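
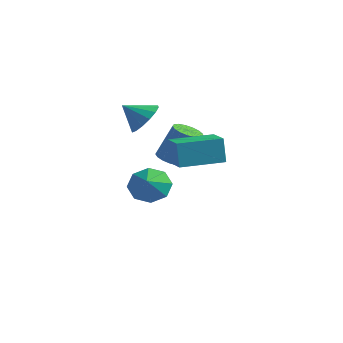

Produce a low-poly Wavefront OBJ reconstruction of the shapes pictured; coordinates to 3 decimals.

v -1.103 1.652 -2.251
v -0.406 1.314 -2.409
v 0.239 1.791 -0.588
v -0.457 2.128 -0.429
v -0.36 1.673 -2.519
v 0.285 2.15 -0.698
v -0.484 2.027 -2.568
v 0.161 2.504 -0.747
v -0.75 2.295 -2.544
v -0.105 2.772 -0.723
v -1.096 2.415 -2.453
v -0.451 2.892 -0.632
v -1.444 2.361 -2.315
v -0.799 2.838 -0.494
v -1.714 2.144 -2.163
v -1.069 2.621 -0.342
v -1.844 1.814 -2.031
v -1.198 2.291 -0.209
v -1.804 1.447 -1.949
v -1.158 1.924 -0.128
v -1.603 1.127 -1.936
v -0.958 1.604 -0.115
v -1.287 0.927 -1.995
v -0.642 1.404 -0.174
v -0.93 0.893 -2.113
v -0.284 1.37 -0.292
v -0.612 1.033 -2.263
v 0.034 1.51 -0.441
v -2.263 1.436 -4.227
v -1.416 2.111 -4.109
v -1.737 0.664 -3.593
v -1.99 2.211 -3.512
v -2.724 1.857 -3.334
v -3.188 1.256 -3.679
v -3.111 0.761 -4.346
v -2.537 0.661 -4.943
v -1.803 1.015 -5.121
v -1.339 1.616 -4.776
v -1.68 0.517 0.454
v -1.125 0.837 1.235
v -2.48 -0.177 1.306
v -1.498 1.198 1.177
v -1.921 1.376 0.926
v -2.278 1.325 0.548
v -2.475 1.056 0.145
v -2.459 0.644 -0.176
v -2.234 0.197 -0.327
v -1.861 -0.164 -0.27
v -1.438 -0.343 -0.019
v -1.081 -0.291 0.359
v -0.884 -0.023 0.762
v -0.9 0.39 1.083
v 2.131 -1.958 -0.676
v 1.916 -1.896 0.656
v 3.231 -0.147 -0.582
v 3.016 -0.086 0.75
v 3.324 -2.694 -0.45
v 3.109 -2.633 0.882
v 4.424 -0.884 -0.356
v 4.209 -0.822 0.976
f 2 1 5
f 2 5 3
f 3 5 6
f 3 6 4
f 5 1 7
f 5 7 6
f 6 7 8
f 6 8 4
f 7 1 9
f 7 9 8
f 8 9 10
f 8 10 4
f 9 1 11
f 9 11 10
f 10 11 12
f 10 12 4
f 11 1 13
f 11 13 12
f 12 13 14
f 12 14 4
f 13 1 15
f 13 15 14
f 14 15 16
f 14 16 4
f 15 1 17
f 15 17 16
f 16 17 18
f 16 18 4
f 17 1 19
f 17 19 18
f 18 19 20
f 18 20 4
f 19 1 21
f 19 21 20
f 20 21 22
f 20 22 4
f 21 1 23
f 21 23 22
f 22 23 24
f 22 24 4
f 23 1 25
f 23 25 24
f 24 25 26
f 24 26 4
f 25 1 27
f 25 27 26
f 26 27 28
f 26 28 4
f 27 1 2
f 27 2 28
f 28 2 3
f 28 3 4
f 30 29 32
f 30 32 31
f 32 29 33
f 32 33 31
f 33 29 34
f 33 34 31
f 34 29 35
f 34 35 31
f 35 29 36
f 35 36 31
f 36 29 37
f 36 37 31
f 37 29 38
f 37 38 31
f 38 29 30
f 38 30 31
f 40 39 42
f 40 42 41
f 42 39 43
f 42 43 41
f 43 39 44
f 43 44 41
f 44 39 45
f 44 45 41
f 45 39 46
f 45 46 41
f 46 39 47
f 46 47 41
f 47 39 48
f 47 48 41
f 48 39 49
f 48 49 41
f 49 39 50
f 49 50 41
f 50 39 51
f 50 51 41
f 51 39 52
f 51 52 41
f 52 39 40
f 52 40 41
f 54 56 53
f 57 54 53
f 53 56 55
f 55 57 53
f 54 60 56
f 58 54 57
f 58 60 54
f 56 60 55
f 59 57 55
f 55 60 59
f 59 58 57
f 60 58 59



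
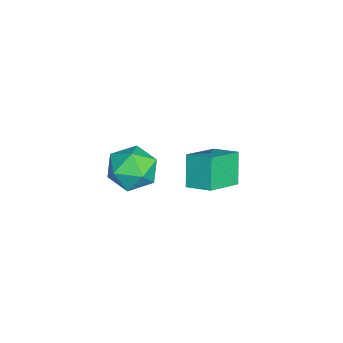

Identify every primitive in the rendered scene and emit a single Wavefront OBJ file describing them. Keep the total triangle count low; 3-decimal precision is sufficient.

v -1.311 -0.963 -1.821
v -0.835 -0.044 -1.477
v -2.514 -0.066 -2.553
v -2.039 0.853 -2.209
v -0.561 -0.913 -2.991
v -0.086 0.006 -2.647
v -1.765 -0.016 -3.723
v -1.289 0.903 -3.379
v 2.771 -1.7 0.475
v 3.266 -2.021 1.241
v 1.754 -2.879 0.639
v 2.249 -3.2 1.405
v 1.756 -2.37 1.461
v 2.385 -1.641 1.36
v 2.635 -3.259 0.52
v 3.264 -2.53 0.419
v 3.183 -2.985 1.269
v 2.639 -2.435 1.851
v 2.381 -2.465 0.029
v 1.837 -1.915 0.611
f 2 4 1
f 5 2 1
f 1 4 3
f 3 5 1
f 2 8 4
f 6 2 5
f 6 8 2
f 4 8 3
f 7 5 3
f 3 8 7
f 7 6 5
f 8 6 7
f 9 20 14
f 9 14 10
f 9 10 16
f 9 16 19
f 9 19 20
f 10 14 18
f 14 20 13
f 20 19 11
f 19 16 15
f 16 10 17
f 12 18 13
f 12 13 11
f 12 11 15
f 12 15 17
f 12 17 18
f 13 18 14
f 11 13 20
f 15 11 19
f 17 15 16
f 18 17 10



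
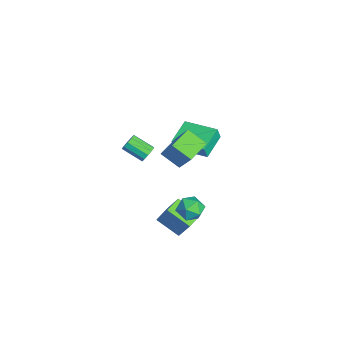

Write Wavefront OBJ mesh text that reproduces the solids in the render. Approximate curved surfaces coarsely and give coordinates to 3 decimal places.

v 2.62 1.23 -1.236
v 3.156 1.7 -0.75
v 3.204 0.06 -0.75
v 3.74 0.53 -0.264
v 2.899 0.505 -0.077
v 2.538 1.228 -0.377
v 3.822 0.532 -1.123
v 3.461 1.255 -1.423
v 3.899 1.268 -0.68
v 3.329 1.251 -0.034
v 3.031 0.509 -1.466
v 2.461 0.492 -0.82
v 0.819 -0.995 2.08
v 1.257 -1.065 2.422
v 0.599 -2.054 3.062
v 0.161 -1.985 2.72
v 1.045 -0.832 2.565
v 0.387 -1.821 3.206
v 0.747 -0.661 2.523
v 0.089 -1.65 3.164
v 0.477 -0.618 2.311
v -0.181 -1.607 2.952
v 0.337 -0.719 2.012
v -0.321 -1.708 2.652
v 0.381 -0.926 1.738
v -0.277 -1.915 2.378
v 0.593 -1.159 1.594
v -0.065 -2.148 2.235
v 0.891 -1.33 1.636
v 0.233 -2.319 2.277
v 1.161 -1.373 1.848
v 0.503 -2.362 2.489
v 1.301 -1.272 2.148
v 0.643 -2.261 2.788
v 0.56 -0.532 -4.084
v 1.29 -0.049 -2.58
v -0.235 0.214 -3.938
v 0.495 0.698 -2.435
v 1.445 0.562 -4.865
v 2.175 1.046 -3.362
v 0.65 1.309 -4.72
v 1.38 1.792 -3.216
v 0.75 0.716 0.588
v 0.046 -0.19 1.299
v -0.179 1.744 0.977
v -0.884 0.838 1.688
v 1.944 1.142 2.312
v 1.239 0.236 3.023
v 1.014 2.17 2.701
v 0.31 1.264 3.412
v -4.035 1.307 -2.155
v -3.866 1.089 -1.298
v -5.349 2.308 -1.64
v -5.179 2.09 -0.783
v -2.721 2.95 -1.997
v -2.551 2.732 -1.14
v -4.034 3.951 -1.482
v -3.865 3.733 -0.625
f 1 12 6
f 1 6 2
f 1 2 8
f 1 8 11
f 1 11 12
f 2 6 10
f 6 12 5
f 12 11 3
f 11 8 7
f 8 2 9
f 4 10 5
f 4 5 3
f 4 3 7
f 4 7 9
f 4 9 10
f 5 10 6
f 3 5 12
f 7 3 11
f 9 7 8
f 10 9 2
f 14 13 17
f 14 17 15
f 15 17 18
f 15 18 16
f 17 13 19
f 17 19 18
f 18 19 20
f 18 20 16
f 19 13 21
f 19 21 20
f 20 21 22
f 20 22 16
f 21 13 23
f 21 23 22
f 22 23 24
f 22 24 16
f 23 13 25
f 23 25 24
f 24 25 26
f 24 26 16
f 25 13 27
f 25 27 26
f 26 27 28
f 26 28 16
f 27 13 29
f 27 29 28
f 28 29 30
f 28 30 16
f 29 13 31
f 29 31 30
f 30 31 32
f 30 32 16
f 31 13 33
f 31 33 32
f 32 33 34
f 32 34 16
f 33 13 14
f 33 14 34
f 34 14 15
f 34 15 16
f 36 38 35
f 39 36 35
f 35 38 37
f 37 39 35
f 36 42 38
f 40 36 39
f 40 42 36
f 38 42 37
f 41 39 37
f 37 42 41
f 41 40 39
f 42 40 41
f 44 46 43
f 47 44 43
f 43 46 45
f 45 47 43
f 44 50 46
f 48 44 47
f 48 50 44
f 46 50 45
f 49 47 45
f 45 50 49
f 49 48 47
f 50 48 49
f 52 54 51
f 55 52 51
f 51 54 53
f 53 55 51
f 52 58 54
f 56 52 55
f 56 58 52
f 54 58 53
f 57 55 53
f 53 58 57
f 57 56 55
f 58 56 57



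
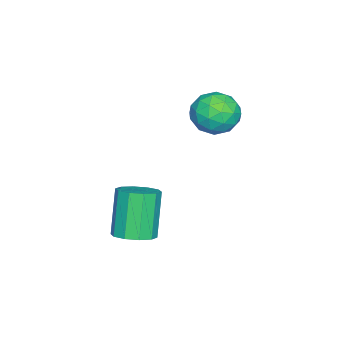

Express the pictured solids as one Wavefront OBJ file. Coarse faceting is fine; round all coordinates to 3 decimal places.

v -1.438 1.38 -1.078
v -0.858 1.071 -1.532
v -1.862 0.189 -0.808
v -1.282 -0.12 -1.262
v -1.1 0.24 -0.572
v -0.838 0.976 -0.739
v -1.882 0.284 -1.601
v -1.62 1.02 -1.768
v -1.132 0.393 -1.855
v -0.649 0.366 -1.219
v -2.071 0.894 -1.121
v -1.588 0.867 -0.485
v -1.111 1.33 -1.329
v -1.609 -0.07 -1.011
v -1.502 0.142 -0.605
v -1.161 -0.04 -0.872
v -1.099 1.274 -0.863
v -0.758 1.092 -1.13
v -0.901 0.604 -0.565
v -1.962 0.168 -1.21
v -1.621 -0.014 -1.477
v -1.559 1.3 -1.468
v -1.218 1.118 -1.735
v -1.819 0.656 -1.775
v -0.931 0.75 -1.786
v -1.18 0.05 -1.627
v -1.533 0.287 -1.826
v -1.379 0.72 -1.924
v -0.647 0.734 -1.412
v -0.896 0.034 -1.253
v -0.789 0.245 -0.847
v -0.636 0.678 -0.946
v -0.808 0.336 -1.602
v -1.824 1.226 -1.087
v -2.073 0.526 -0.928
v -2.084 0.582 -1.394
v -1.931 1.015 -1.493
v -1.54 1.21 -0.713
v -1.789 0.51 -0.554
v -1.341 0.54 -0.416
v -1.187 0.973 -0.514
v -1.912 0.924 -0.738
v 2.042 -0.561 -4.38
v 2.503 -0.979 -4.193
v 1.82 -1.097 -2.773
v 1.358 -0.679 -2.96
v 2.627 -0.608 -4.102
v 1.944 -0.726 -2.682
v 2.528 -0.219 -4.117
v 1.845 -0.337 -2.698
v 2.243 0.04 -4.233
v 1.56 -0.079 -2.813
v 1.881 0.068 -4.405
v 1.198 -0.05 -2.985
v 1.58 -0.143 -4.567
v 0.897 -0.261 -3.147
v 1.456 -0.514 -4.658
v 0.773 -0.632 -3.238
v 1.555 -0.903 -4.642
v 0.872 -1.021 -3.223
v 1.84 -1.161 -4.527
v 1.157 -1.28 -3.107
v 2.202 -1.19 -4.355
v 1.519 -1.308 -2.935
f 1 38 17
f 38 12 41
f 17 41 6
f 38 41 17
f 1 17 13
f 17 6 18
f 13 18 2
f 17 18 13
f 1 13 22
f 13 2 23
f 22 23 8
f 13 23 22
f 1 22 34
f 22 8 37
f 34 37 11
f 22 37 34
f 1 34 38
f 34 11 42
f 38 42 12
f 34 42 38
f 2 18 29
f 18 6 32
f 29 32 10
f 18 32 29
f 6 41 19
f 41 12 40
f 19 40 5
f 41 40 19
f 12 42 39
f 42 11 35
f 39 35 3
f 42 35 39
f 11 37 36
f 37 8 24
f 36 24 7
f 37 24 36
f 8 23 28
f 23 2 25
f 28 25 9
f 23 25 28
f 4 30 16
f 30 10 31
f 16 31 5
f 30 31 16
f 4 16 14
f 16 5 15
f 14 15 3
f 16 15 14
f 4 14 21
f 14 3 20
f 21 20 7
f 14 20 21
f 4 21 26
f 21 7 27
f 26 27 9
f 21 27 26
f 4 26 30
f 26 9 33
f 30 33 10
f 26 33 30
f 5 31 19
f 31 10 32
f 19 32 6
f 31 32 19
f 3 15 39
f 15 5 40
f 39 40 12
f 15 40 39
f 7 20 36
f 20 3 35
f 36 35 11
f 20 35 36
f 9 27 28
f 27 7 24
f 28 24 8
f 27 24 28
f 10 33 29
f 33 9 25
f 29 25 2
f 33 25 29
f 44 43 47
f 44 47 45
f 45 47 48
f 45 48 46
f 47 43 49
f 47 49 48
f 48 49 50
f 48 50 46
f 49 43 51
f 49 51 50
f 50 51 52
f 50 52 46
f 51 43 53
f 51 53 52
f 52 53 54
f 52 54 46
f 53 43 55
f 53 55 54
f 54 55 56
f 54 56 46
f 55 43 57
f 55 57 56
f 56 57 58
f 56 58 46
f 57 43 59
f 57 59 58
f 58 59 60
f 58 60 46
f 59 43 61
f 59 61 60
f 60 61 62
f 60 62 46
f 61 43 63
f 61 63 62
f 62 63 64
f 62 64 46
f 63 43 44
f 63 44 64
f 64 44 45
f 64 45 46



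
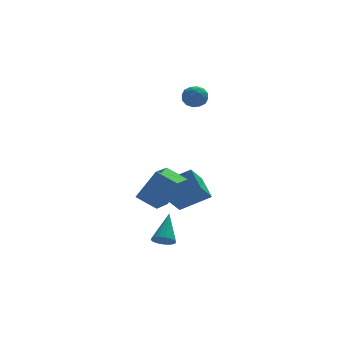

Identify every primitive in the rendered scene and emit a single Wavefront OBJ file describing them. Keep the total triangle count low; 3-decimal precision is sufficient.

v -2.683 -4.632 -4.059
v -2.395 -4.281 -4.538
v -2.077 -3.328 -2.741
v -2.666 -4.167 -4.527
v -2.939 -4.144 -4.423
v -3.163 -4.219 -4.247
v -3.291 -4.375 -4.033
v -3.299 -4.582 -3.825
v -3.185 -4.798 -3.663
v -2.971 -4.982 -3.579
v -2.701 -5.097 -3.591
v -2.427 -5.119 -3.695
v -2.204 -5.045 -3.871
v -2.076 -4.889 -4.084
v -2.068 -4.682 -4.292
v -2.182 -4.465 -4.454
v 0.676 3.56 3.684
v 1.243 3.733 3.148
v 0.437 2.447 3.072
v 1.004 2.62 2.536
v 1.205 2.448 3.29
v 1.354 3.136 3.668
v 0.326 3.044 2.552
v 0.475 3.732 2.93
v 1.027 3.414 2.448
v 1.57 3.046 2.905
v 0.11 3.134 3.315
v 0.653 2.766 3.772
v 0.981 3.744 3.47
v 0.699 2.436 2.75
v 0.818 2.335 3.193
v 1.151 2.437 2.878
v 1.046 3.393 3.776
v 1.379 3.495 3.461
v 1.357 2.74 3.544
v 0.301 2.685 2.759
v 0.634 2.787 2.444
v 0.529 3.743 3.342
v 0.862 3.845 3.027
v 0.323 3.44 2.676
v 1.187 3.658 2.744
v 1.046 3.004 2.384
v 0.648 3.253 2.393
v 0.735 3.658 2.616
v 1.506 3.442 3.012
v 1.366 2.788 2.652
v 1.484 2.687 3.095
v 1.571 3.091 3.317
v 1.379 3.254 2.6
v 0.314 3.392 3.568
v 0.174 2.738 3.208
v 0.109 3.089 2.903
v 0.196 3.493 3.125
v 0.634 3.176 3.836
v 0.493 2.522 3.476
v 0.945 2.522 3.604
v 1.032 2.927 3.827
v 0.301 2.926 3.62
v -2.787 -3.537 -2.203
v -3.75 -2.788 -1.58
v -1.856 -1.949 -2.672
v -2.819 -1.2 -2.049
v -1.721 -3.64 -0.431
v -2.684 -2.891 0.192
v -0.79 -2.052 -0.9
v -1.753 -1.303 -0.277
v -0.346 1.711 -4.951
v -1.198 0.77 -3.761
v -0.585 3.023 -4.084
v -1.437 2.082 -2.895
v 1.397 1.378 -3.965
v 0.545 0.437 -2.776
v 1.158 2.69 -3.099
v 0.306 1.749 -1.909
f 2 1 4
f 2 4 3
f 4 1 5
f 4 5 3
f 5 1 6
f 5 6 3
f 6 1 7
f 6 7 3
f 7 1 8
f 7 8 3
f 8 1 9
f 8 9 3
f 9 1 10
f 9 10 3
f 10 1 11
f 10 11 3
f 11 1 12
f 11 12 3
f 12 1 13
f 12 13 3
f 13 1 14
f 13 14 3
f 14 1 15
f 14 15 3
f 15 1 16
f 15 16 3
f 16 1 2
f 16 2 3
f 17 54 33
f 54 28 57
f 33 57 22
f 54 57 33
f 17 33 29
f 33 22 34
f 29 34 18
f 33 34 29
f 17 29 38
f 29 18 39
f 38 39 24
f 29 39 38
f 17 38 50
f 38 24 53
f 50 53 27
f 38 53 50
f 17 50 54
f 50 27 58
f 54 58 28
f 50 58 54
f 18 34 45
f 34 22 48
f 45 48 26
f 34 48 45
f 22 57 35
f 57 28 56
f 35 56 21
f 57 56 35
f 28 58 55
f 58 27 51
f 55 51 19
f 58 51 55
f 27 53 52
f 53 24 40
f 52 40 23
f 53 40 52
f 24 39 44
f 39 18 41
f 44 41 25
f 39 41 44
f 20 46 32
f 46 26 47
f 32 47 21
f 46 47 32
f 20 32 30
f 32 21 31
f 30 31 19
f 32 31 30
f 20 30 37
f 30 19 36
f 37 36 23
f 30 36 37
f 20 37 42
f 37 23 43
f 42 43 25
f 37 43 42
f 20 42 46
f 42 25 49
f 46 49 26
f 42 49 46
f 21 47 35
f 47 26 48
f 35 48 22
f 47 48 35
f 19 31 55
f 31 21 56
f 55 56 28
f 31 56 55
f 23 36 52
f 36 19 51
f 52 51 27
f 36 51 52
f 25 43 44
f 43 23 40
f 44 40 24
f 43 40 44
f 26 49 45
f 49 25 41
f 45 41 18
f 49 41 45
f 60 62 59
f 63 60 59
f 59 62 61
f 61 63 59
f 60 66 62
f 64 60 63
f 64 66 60
f 62 66 61
f 65 63 61
f 61 66 65
f 65 64 63
f 66 64 65
f 68 70 67
f 71 68 67
f 67 70 69
f 69 71 67
f 68 74 70
f 72 68 71
f 72 74 68
f 70 74 69
f 73 71 69
f 69 74 73
f 73 72 71
f 74 72 73



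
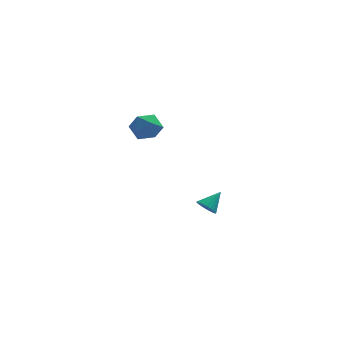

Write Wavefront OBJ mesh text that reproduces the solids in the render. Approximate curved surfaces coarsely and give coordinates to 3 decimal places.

v -1.239 0.171 3.334
v -0.686 0.603 2.831
v -0.174 -0.523 3.909
v 0.379 -0.091 3.406
v -0.043 0.32 4.036
v -0.701 0.749 3.681
v -0.159 -0.669 3.059
v -0.817 -0.24 2.704
v -0.019 0.083 2.662
v 0.053 0.695 3.266
v -0.913 -0.615 3.474
v -0.841 -0.003 4.078
v 2.474 2.188 -3.445
v 2.927 1.826 -3.597
v 3.206 2.792 -2.695
v 2.949 2.009 -3.765
v 2.887 2.223 -3.878
v 2.755 2.431 -3.916
v 2.574 2.597 -3.872
v 2.375 2.692 -3.755
v 2.194 2.7 -3.584
v 2.06 2.619 -3.389
v 1.999 2.464 -3.203
v 2.019 2.261 -3.06
v 2.118 2.045 -2.983
v 2.279 1.854 -2.985
v 2.473 1.721 -3.068
v 2.667 1.668 -3.215
v 2.828 1.705 -3.402
f 1 12 6
f 1 6 2
f 1 2 8
f 1 8 11
f 1 11 12
f 2 6 10
f 6 12 5
f 12 11 3
f 11 8 7
f 8 2 9
f 4 10 5
f 4 5 3
f 4 3 7
f 4 7 9
f 4 9 10
f 5 10 6
f 3 5 12
f 7 3 11
f 9 7 8
f 10 9 2
f 14 13 16
f 14 16 15
f 16 13 17
f 16 17 15
f 17 13 18
f 17 18 15
f 18 13 19
f 18 19 15
f 19 13 20
f 19 20 15
f 20 13 21
f 20 21 15
f 21 13 22
f 21 22 15
f 22 13 23
f 22 23 15
f 23 13 24
f 23 24 15
f 24 13 25
f 24 25 15
f 25 13 26
f 25 26 15
f 26 13 27
f 26 27 15
f 27 13 28
f 27 28 15
f 28 13 29
f 28 29 15
f 29 13 14
f 29 14 15



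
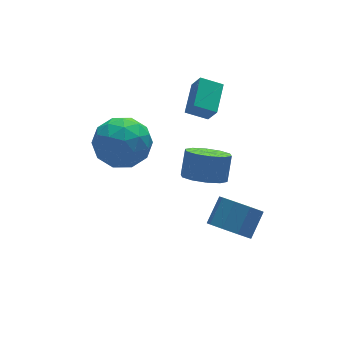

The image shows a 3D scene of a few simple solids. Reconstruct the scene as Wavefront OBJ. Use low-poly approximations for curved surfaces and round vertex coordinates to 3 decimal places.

v -0.291 2.679 -0.067
v 0.396 2.604 0.913
v -1.436 1.276 0.627
v -0.749 1.201 1.607
v -1.425 2.173 1.422
v -0.718 3.04 0.993
v -0.322 0.84 0.547
v 0.385 1.707 0.118
v 0.376 1.467 1.292
v -0.306 2.291 1.833
v -0.734 1.589 -0.293
v -1.416 2.413 0.248
v 0.153 2.765 0.362
v -1.193 1.115 1.178
v -1.59 1.687 1.069
v -1.187 1.643 1.645
v -0.501 3.021 0.409
v -0.098 2.977 0.985
v -1.168 2.724 1.284
v -0.942 0.903 0.555
v -0.539 0.859 1.131
v 0.147 2.237 -0.105
v 0.55 2.193 0.471
v 0.128 1.156 0.256
v 0.545 2.052 1.161
v -0.128 1.228 1.569
v 0.123 1.015 0.946
v 0.539 1.525 0.694
v 0.144 2.537 1.479
v -0.529 1.712 1.887
v -0.926 2.284 1.778
v -0.51 2.793 1.526
v 0.133 1.869 1.702
v -0.511 2.168 -0.347
v -1.184 1.343 0.061
v -0.53 1.087 0.014
v -0.114 1.596 -0.238
v -0.912 2.652 -0.029
v -1.585 1.828 0.379
v -1.579 2.355 0.846
v -1.163 2.865 0.594
v -1.173 2.011 -0.162
v 3.125 2.354 -3.461
v 3.833 1.735 -3.449
v 4.283 2.268 -2.448
v 3.575 2.886 -2.459
v 3.999 2.192 -3.767
v 4.449 2.725 -2.766
v 3.831 2.711 -3.968
v 4.281 3.244 -2.967
v 3.394 3.093 -3.975
v 3.843 3.626 -2.973
v 2.854 3.193 -3.785
v 3.303 3.726 -2.784
v 2.417 2.972 -3.472
v 2.867 3.505 -2.471
v 2.251 2.515 -3.154
v 2.701 3.048 -2.153
v 2.419 1.996 -2.953
v 2.869 2.529 -1.952
v 2.857 1.614 -2.947
v 3.306 2.147 -1.945
v 3.397 1.514 -3.136
v 3.846 2.047 -2.135
v 2.655 -0.698 -3.81
v 3.351 -1.176 -4.174
v 4.162 -0.621 -3.354
v 3.465 -0.142 -2.99
v 3.284 -0.629 -4.478
v 4.094 -0.074 -3.657
v 2.922 -0.114 -4.469
v 3.733 0.441 -3.649
v 2.435 0.128 -4.152
v 3.246 0.683 -3.331
v 2.051 -0.016 -3.675
v 2.862 0.539 -2.854
v 1.95 -0.479 -3.261
v 2.76 0.076 -2.441
v 2.178 -1.045 -3.104
v 2.988 -0.49 -2.284
v 2.629 -1.447 -3.278
v 3.44 -0.892 -2.457
v 3.092 -1.499 -3.7
v 3.903 -0.944 -2.88
v 2.854 3.528 -0.143
v 2.994 3.052 0.631
v 3.687 4.611 0.372
v 3.826 4.135 1.147
v 3.654 3.105 -0.547
v 3.793 2.629 0.228
v 4.486 4.188 -0.031
v 4.626 3.712 0.743
f 1 38 17
f 38 12 41
f 17 41 6
f 38 41 17
f 1 17 13
f 17 6 18
f 13 18 2
f 17 18 13
f 1 13 22
f 13 2 23
f 22 23 8
f 13 23 22
f 1 22 34
f 22 8 37
f 34 37 11
f 22 37 34
f 1 34 38
f 34 11 42
f 38 42 12
f 34 42 38
f 2 18 29
f 18 6 32
f 29 32 10
f 18 32 29
f 6 41 19
f 41 12 40
f 19 40 5
f 41 40 19
f 12 42 39
f 42 11 35
f 39 35 3
f 42 35 39
f 11 37 36
f 37 8 24
f 36 24 7
f 37 24 36
f 8 23 28
f 23 2 25
f 28 25 9
f 23 25 28
f 4 30 16
f 30 10 31
f 16 31 5
f 30 31 16
f 4 16 14
f 16 5 15
f 14 15 3
f 16 15 14
f 4 14 21
f 14 3 20
f 21 20 7
f 14 20 21
f 4 21 26
f 21 7 27
f 26 27 9
f 21 27 26
f 4 26 30
f 26 9 33
f 30 33 10
f 26 33 30
f 5 31 19
f 31 10 32
f 19 32 6
f 31 32 19
f 3 15 39
f 15 5 40
f 39 40 12
f 15 40 39
f 7 20 36
f 20 3 35
f 36 35 11
f 20 35 36
f 9 27 28
f 27 7 24
f 28 24 8
f 27 24 28
f 10 33 29
f 33 9 25
f 29 25 2
f 33 25 29
f 44 43 47
f 44 47 45
f 45 47 48
f 45 48 46
f 47 43 49
f 47 49 48
f 48 49 50
f 48 50 46
f 49 43 51
f 49 51 50
f 50 51 52
f 50 52 46
f 51 43 53
f 51 53 52
f 52 53 54
f 52 54 46
f 53 43 55
f 53 55 54
f 54 55 56
f 54 56 46
f 55 43 57
f 55 57 56
f 56 57 58
f 56 58 46
f 57 43 59
f 57 59 58
f 58 59 60
f 58 60 46
f 59 43 61
f 59 61 60
f 60 61 62
f 60 62 46
f 61 43 63
f 61 63 62
f 62 63 64
f 62 64 46
f 63 43 44
f 63 44 64
f 64 44 45
f 64 45 46
f 66 65 69
f 66 69 67
f 67 69 70
f 67 70 68
f 69 65 71
f 69 71 70
f 70 71 72
f 70 72 68
f 71 65 73
f 71 73 72
f 72 73 74
f 72 74 68
f 73 65 75
f 73 75 74
f 74 75 76
f 74 76 68
f 75 65 77
f 75 77 76
f 76 77 78
f 76 78 68
f 77 65 79
f 77 79 78
f 78 79 80
f 78 80 68
f 79 65 81
f 79 81 80
f 80 81 82
f 80 82 68
f 81 65 83
f 81 83 82
f 82 83 84
f 82 84 68
f 83 65 66
f 83 66 84
f 84 66 67
f 84 67 68
f 86 88 85
f 89 86 85
f 85 88 87
f 87 89 85
f 86 92 88
f 90 86 89
f 90 92 86
f 88 92 87
f 91 89 87
f 87 92 91
f 91 90 89
f 92 90 91



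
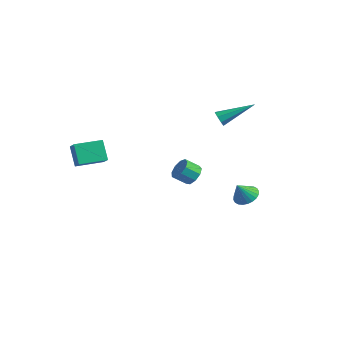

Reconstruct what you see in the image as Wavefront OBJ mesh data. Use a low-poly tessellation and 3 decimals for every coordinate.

v -4.342 -3.247 1.415
v -3.631 -3.639 2.048
v -3.576 -1.831 1.432
v -2.865 -2.222 2.065
v -3.595 -3.638 0.335
v -2.884 -4.029 0.968
v -2.829 -2.221 0.352
v -2.118 -2.613 0.985
v -1.837 4.006 -3.202
v -1.469 4.272 -2.617
v -2.016 3.661 -1.994
v -2.383 3.394 -2.578
v -1.881 4.552 -2.705
v -2.428 3.941 -2.082
v -2.273 4.576 -3.024
v -2.82 3.965 -2.401
v -2.46 4.334 -3.427
v -3.007 3.722 -2.804
v -2.356 3.937 -3.724
v -2.903 3.326 -3.101
v -2.008 3.573 -3.777
v -2.555 2.962 -3.154
v -1.581 3.411 -3.56
v -2.127 2.8 -2.937
v -1.273 3.527 -3.176
v -1.819 2.916 -2.553
v -1.228 3.867 -2.803
v -1.775 3.256 -2.18
v 3.955 1.668 -1.258
v 4.638 1.883 -1.003
v 3.765 1.112 -0.282
v 4.468 2.107 -0.909
v 4.22 2.264 -0.868
v 3.931 2.33 -0.886
v 3.646 2.296 -0.961
v 3.409 2.166 -1.082
v 3.254 1.96 -1.229
v 3.206 1.71 -1.381
v 3.273 1.453 -1.514
v 3.443 1.229 -1.608
v 3.691 1.072 -1.649
v 3.979 1.006 -1.631
v 4.264 1.04 -1.555
v 4.502 1.17 -1.435
v 4.656 1.376 -1.288
v 4.704 1.626 -1.136
v 0.942 2.914 2.974
v 1.361 2.785 2.658
v 2.118 4.506 3.886
v 1.113 3.067 2.485
v 0.765 3.259 2.598
v 0.521 3.249 2.931
v 0.523 3.042 3.289
v 0.771 2.76 3.462
v 1.119 2.568 3.349
v 1.363 2.578 3.016
f 2 4 1
f 5 2 1
f 1 4 3
f 3 5 1
f 2 8 4
f 6 2 5
f 6 8 2
f 4 8 3
f 7 5 3
f 3 8 7
f 7 6 5
f 8 6 7
f 10 9 13
f 10 13 11
f 11 13 14
f 11 14 12
f 13 9 15
f 13 15 14
f 14 15 16
f 14 16 12
f 15 9 17
f 15 17 16
f 16 17 18
f 16 18 12
f 17 9 19
f 17 19 18
f 18 19 20
f 18 20 12
f 19 9 21
f 19 21 20
f 20 21 22
f 20 22 12
f 21 9 23
f 21 23 22
f 22 23 24
f 22 24 12
f 23 9 25
f 23 25 24
f 24 25 26
f 24 26 12
f 25 9 27
f 25 27 26
f 26 27 28
f 26 28 12
f 27 9 10
f 27 10 28
f 28 10 11
f 28 11 12
f 30 29 32
f 30 32 31
f 32 29 33
f 32 33 31
f 33 29 34
f 33 34 31
f 34 29 35
f 34 35 31
f 35 29 36
f 35 36 31
f 36 29 37
f 36 37 31
f 37 29 38
f 37 38 31
f 38 29 39
f 38 39 31
f 39 29 40
f 39 40 31
f 40 29 41
f 40 41 31
f 41 29 42
f 41 42 31
f 42 29 43
f 42 43 31
f 43 29 44
f 43 44 31
f 44 29 45
f 44 45 31
f 45 29 46
f 45 46 31
f 46 29 30
f 46 30 31
f 48 47 50
f 48 50 49
f 50 47 51
f 50 51 49
f 51 47 52
f 51 52 49
f 52 47 53
f 52 53 49
f 53 47 54
f 53 54 49
f 54 47 55
f 54 55 49
f 55 47 56
f 55 56 49
f 56 47 48
f 56 48 49



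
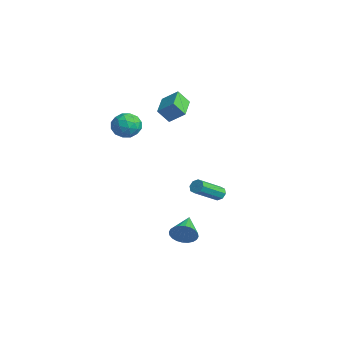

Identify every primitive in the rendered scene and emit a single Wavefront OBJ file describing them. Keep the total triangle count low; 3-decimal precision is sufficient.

v 3.516 -0.481 -4.205
v 3.941 -0.244 -3.531
v 2.164 0.441 -3.675
v 4.018 -0.01 -3.741
v 4.02 0.153 -4.021
v 3.945 0.219 -4.328
v 3.804 0.179 -4.617
v 3.62 0.039 -4.844
v 3.42 -0.181 -4.973
v 3.235 -0.446 -4.985
v 3.092 -0.717 -4.878
v 3.014 -0.951 -4.668
v 3.013 -1.114 -4.389
v 3.088 -1.181 -4.081
v 3.228 -1.141 -3.792
v 3.413 -1 -3.565
v 3.613 -0.78 -3.437
v 3.798 -0.515 -3.425
v -2.572 0.776 3.702
v -1.961 1.51 4.411
v -2.358 1.413 2.857
v -1.747 2.148 3.566
v -1.153 -0.108 3.394
v -0.542 0.627 4.103
v -0.939 0.53 2.549
v -0.328 1.264 3.258
v 0.709 -1.799 3.546
v 1.297 -2.458 3.821
v -0.177 -2.842 2.939
v 0.411 -3.501 3.214
v -0.085 -3.034 3.84
v 0.463 -2.388 4.215
v 0.657 -2.912 2.545
v 1.205 -2.266 2.92
v 1.265 -3.145 3.203
v 0.807 -3.221 4.003
v 0.313 -2.079 2.757
v -0.145 -2.155 3.557
v 1.081 -2.036 3.736
v 0.039 -3.264 3.024
v -0.252 -2.989 3.391
v 0.094 -3.376 3.553
v 0.59 -1.996 3.968
v 0.936 -2.383 4.13
v 0.124 -2.722 4.141
v 0.184 -2.917 2.63
v 0.53 -3.304 2.792
v 1.026 -1.924 3.207
v 1.372 -2.311 3.369
v 0.996 -2.578 2.619
v 1.408 -2.828 3.535
v 0.887 -3.442 3.178
v 1.032 -3.095 2.785
v 1.354 -2.716 3.005
v 1.138 -2.872 4.005
v 0.618 -3.486 3.649
v 0.326 -3.211 4.016
v 0.648 -2.832 4.237
v 1.12 -3.277 3.642
v 0.502 -1.814 3.111
v -0.018 -2.428 2.755
v 0.472 -2.468 2.523
v 0.794 -2.089 2.744
v 0.233 -1.858 3.582
v -0.288 -2.472 3.225
v -0.234 -2.584 3.755
v 0.088 -2.205 3.975
v 0 -2.023 3.118
v -1.009 3.688 -3.815
v -0.565 3.92 -3.678
v -0.046 2.265 -2.549
v -0.491 2.032 -2.685
v -0.862 3.999 -3.425
v -0.343 2.344 -2.296
v -1.246 3.896 -3.401
v -0.727 2.24 -2.272
v -1.491 3.671 -3.619
v -0.972 2.015 -2.49
v -1.454 3.455 -3.951
v -0.935 1.8 -2.822
v -1.157 3.376 -4.204
v -0.638 1.721 -3.075
v -0.773 3.48 -4.228
v -0.254 1.824 -3.099
v -0.528 3.705 -4.01
v -0.009 2.049 -2.881
f 2 1 4
f 2 4 3
f 4 1 5
f 4 5 3
f 5 1 6
f 5 6 3
f 6 1 7
f 6 7 3
f 7 1 8
f 7 8 3
f 8 1 9
f 8 9 3
f 9 1 10
f 9 10 3
f 10 1 11
f 10 11 3
f 11 1 12
f 11 12 3
f 12 1 13
f 12 13 3
f 13 1 14
f 13 14 3
f 14 1 15
f 14 15 3
f 15 1 16
f 15 16 3
f 16 1 17
f 16 17 3
f 17 1 18
f 17 18 3
f 18 1 2
f 18 2 3
f 20 22 19
f 23 20 19
f 19 22 21
f 21 23 19
f 20 26 22
f 24 20 23
f 24 26 20
f 22 26 21
f 25 23 21
f 21 26 25
f 25 24 23
f 26 24 25
f 27 64 43
f 64 38 67
f 43 67 32
f 64 67 43
f 27 43 39
f 43 32 44
f 39 44 28
f 43 44 39
f 27 39 48
f 39 28 49
f 48 49 34
f 39 49 48
f 27 48 60
f 48 34 63
f 60 63 37
f 48 63 60
f 27 60 64
f 60 37 68
f 64 68 38
f 60 68 64
f 28 44 55
f 44 32 58
f 55 58 36
f 44 58 55
f 32 67 45
f 67 38 66
f 45 66 31
f 67 66 45
f 38 68 65
f 68 37 61
f 65 61 29
f 68 61 65
f 37 63 62
f 63 34 50
f 62 50 33
f 63 50 62
f 34 49 54
f 49 28 51
f 54 51 35
f 49 51 54
f 30 56 42
f 56 36 57
f 42 57 31
f 56 57 42
f 30 42 40
f 42 31 41
f 40 41 29
f 42 41 40
f 30 40 47
f 40 29 46
f 47 46 33
f 40 46 47
f 30 47 52
f 47 33 53
f 52 53 35
f 47 53 52
f 30 52 56
f 52 35 59
f 56 59 36
f 52 59 56
f 31 57 45
f 57 36 58
f 45 58 32
f 57 58 45
f 29 41 65
f 41 31 66
f 65 66 38
f 41 66 65
f 33 46 62
f 46 29 61
f 62 61 37
f 46 61 62
f 35 53 54
f 53 33 50
f 54 50 34
f 53 50 54
f 36 59 55
f 59 35 51
f 55 51 28
f 59 51 55
f 70 69 73
f 70 73 71
f 71 73 74
f 71 74 72
f 73 69 75
f 73 75 74
f 74 75 76
f 74 76 72
f 75 69 77
f 75 77 76
f 76 77 78
f 76 78 72
f 77 69 79
f 77 79 78
f 78 79 80
f 78 80 72
f 79 69 81
f 79 81 80
f 80 81 82
f 80 82 72
f 81 69 83
f 81 83 82
f 82 83 84
f 82 84 72
f 83 69 85
f 83 85 84
f 84 85 86
f 84 86 72
f 85 69 70
f 85 70 86
f 86 70 71
f 86 71 72



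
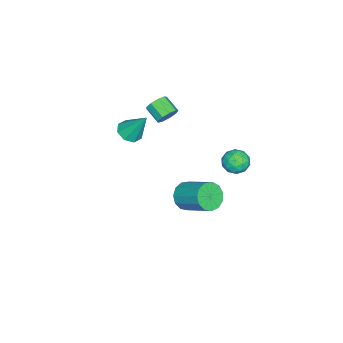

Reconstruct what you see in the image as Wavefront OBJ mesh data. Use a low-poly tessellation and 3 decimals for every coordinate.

v -2.679 -2.425 1.722
v -2.404 -2.225 2.299
v -2.886 -3.055 2.816
v -3.161 -3.255 2.238
v -2.812 -2.024 2.242
v -3.294 -2.854 2.758
v -3.158 -2.011 1.941
v -3.64 -2.841 2.458
v -3.28 -2.191 1.538
v -3.761 -3.021 2.054
v -3.12 -2.481 1.22
v -3.602 -3.311 1.737
v -2.755 -2.744 1.138
v -3.236 -3.575 1.654
v -2.354 -2.858 1.328
v -2.835 -3.689 1.845
v -2.105 -2.77 1.703
v -2.587 -3.6 2.219
v -2.125 -2.519 2.086
v -2.607 -3.35 2.603
v -4.114 1.117 -1.412
v -3.623 1.672 -1.037
v -3.077 0.708 -2.163
v -2.586 1.263 -1.788
v -2.871 0.608 -1.365
v -3.511 0.861 -0.9
v -3.189 1.519 -2.3
v -3.829 1.772 -1.835
v -3.051 1.921 -1.586
v -2.855 1.358 -1.008
v -3.845 1.022 -2.192
v -3.649 0.459 -1.614
v -3.959 1.431 -1.158
v -2.741 0.949 -2.042
v -2.908 0.564 -1.793
v -2.619 0.891 -1.572
v -3.894 0.953 -1.078
v -3.605 1.28 -0.858
v -3.163 0.654 -1.05
v -3.095 1.1 -2.342
v -2.806 1.427 -2.122
v -4.081 1.489 -1.628
v -3.792 1.816 -1.407
v -3.537 1.726 -2.15
v -3.335 1.903 -1.261
v -2.725 1.663 -1.702
v -3.079 1.813 -2.003
v -3.456 1.962 -1.73
v -3.219 1.572 -0.921
v -2.61 1.332 -1.363
v -2.777 0.946 -1.114
v -3.154 1.095 -0.841
v -2.883 1.718 -1.244
v -4.09 1.048 -1.837
v -3.481 0.808 -2.279
v -3.546 1.285 -2.359
v -3.923 1.434 -2.086
v -3.975 0.717 -1.498
v -3.365 0.477 -1.939
v -3.244 0.418 -1.47
v -3.621 0.567 -1.197
v -3.817 0.662 -1.956
v -0.813 -3.862 1.58
v -0.282 -3.421 1.238
v -0.647 -2.838 3.16
v -0.829 -3.216 1.163
v -1.367 -3.388 1.331
v -1.58 -3.839 1.646
v -1.344 -4.303 1.922
v -0.797 -4.509 1.998
v -0.26 -4.336 1.829
v -0.046 -3.886 1.514
v 3.187 0.722 1.169
v 3.764 0.233 1.558
v 4.35 1.689 2.519
v 3.773 2.178 2.131
v 3.977 0.407 1.166
v 4.562 1.863 2.127
v 3.939 0.681 0.774
v 4.524 2.136 1.736
v 3.662 0.967 0.509
v 4.248 2.423 1.47
v 3.235 1.176 0.453
v 3.821 2.632 1.414
v 2.792 1.241 0.624
v 3.378 2.697 1.585
v 2.475 1.141 0.969
v 3.061 2.597 1.93
v 2.384 0.908 1.377
v 2.97 2.364 2.338
v 2.548 0.616 1.72
v 3.134 2.072 2.681
v 2.915 0.358 1.887
v 3.5 1.813 2.849
v 3.368 0.215 1.827
v 3.954 1.671 2.788
f 2 1 5
f 2 5 3
f 3 5 6
f 3 6 4
f 5 1 7
f 5 7 6
f 6 7 8
f 6 8 4
f 7 1 9
f 7 9 8
f 8 9 10
f 8 10 4
f 9 1 11
f 9 11 10
f 10 11 12
f 10 12 4
f 11 1 13
f 11 13 12
f 12 13 14
f 12 14 4
f 13 1 15
f 13 15 14
f 14 15 16
f 14 16 4
f 15 1 17
f 15 17 16
f 16 17 18
f 16 18 4
f 17 1 19
f 17 19 18
f 18 19 20
f 18 20 4
f 19 1 2
f 19 2 20
f 20 2 3
f 20 3 4
f 21 58 37
f 58 32 61
f 37 61 26
f 58 61 37
f 21 37 33
f 37 26 38
f 33 38 22
f 37 38 33
f 21 33 42
f 33 22 43
f 42 43 28
f 33 43 42
f 21 42 54
f 42 28 57
f 54 57 31
f 42 57 54
f 21 54 58
f 54 31 62
f 58 62 32
f 54 62 58
f 22 38 49
f 38 26 52
f 49 52 30
f 38 52 49
f 26 61 39
f 61 32 60
f 39 60 25
f 61 60 39
f 32 62 59
f 62 31 55
f 59 55 23
f 62 55 59
f 31 57 56
f 57 28 44
f 56 44 27
f 57 44 56
f 28 43 48
f 43 22 45
f 48 45 29
f 43 45 48
f 24 50 36
f 50 30 51
f 36 51 25
f 50 51 36
f 24 36 34
f 36 25 35
f 34 35 23
f 36 35 34
f 24 34 41
f 34 23 40
f 41 40 27
f 34 40 41
f 24 41 46
f 41 27 47
f 46 47 29
f 41 47 46
f 24 46 50
f 46 29 53
f 50 53 30
f 46 53 50
f 25 51 39
f 51 30 52
f 39 52 26
f 51 52 39
f 23 35 59
f 35 25 60
f 59 60 32
f 35 60 59
f 27 40 56
f 40 23 55
f 56 55 31
f 40 55 56
f 29 47 48
f 47 27 44
f 48 44 28
f 47 44 48
f 30 53 49
f 53 29 45
f 49 45 22
f 53 45 49
f 64 63 66
f 64 66 65
f 66 63 67
f 66 67 65
f 67 63 68
f 67 68 65
f 68 63 69
f 68 69 65
f 69 63 70
f 69 70 65
f 70 63 71
f 70 71 65
f 71 63 72
f 71 72 65
f 72 63 64
f 72 64 65
f 74 73 77
f 74 77 75
f 75 77 78
f 75 78 76
f 77 73 79
f 77 79 78
f 78 79 80
f 78 80 76
f 79 73 81
f 79 81 80
f 80 81 82
f 80 82 76
f 81 73 83
f 81 83 82
f 82 83 84
f 82 84 76
f 83 73 85
f 83 85 84
f 84 85 86
f 84 86 76
f 85 73 87
f 85 87 86
f 86 87 88
f 86 88 76
f 87 73 89
f 87 89 88
f 88 89 90
f 88 90 76
f 89 73 91
f 89 91 90
f 90 91 92
f 90 92 76
f 91 73 93
f 91 93 92
f 92 93 94
f 92 94 76
f 93 73 95
f 93 95 94
f 94 95 96
f 94 96 76
f 95 73 74
f 95 74 96
f 96 74 75
f 96 75 76



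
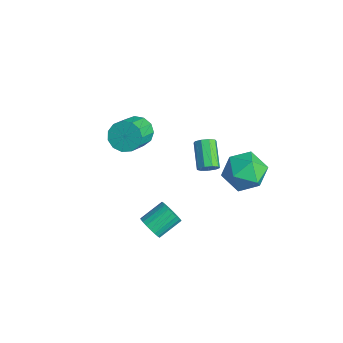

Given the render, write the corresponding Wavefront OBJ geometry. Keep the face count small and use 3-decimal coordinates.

v -3.375 0.51 1.317
v -2.76 1.161 1.477
v -1.809 0.001 2.542
v -2.425 -0.65 2.383
v -3.115 1.206 1.843
v -2.165 0.046 2.909
v -3.554 1.03 2.043
v -2.603 -0.13 3.108
v -3.935 0.689 2.012
v -2.985 -0.471 3.077
v -4.139 0.291 1.761
v -3.189 -0.869 2.826
v -4.101 -0.037 1.368
v -3.15 -1.197 2.434
v -3.832 -0.191 0.96
v -2.881 -1.352 2.026
v -3.418 -0.123 0.665
v -2.467 -1.284 1.731
v -2.99 0.146 0.577
v -2.04 -1.014 1.643
v -2.685 0.531 0.724
v -1.735 -0.629 1.79
v -2.599 0.909 1.06
v -1.649 -0.251 2.125
v 2.666 4.532 1.919
v 3.348 3.511 1.846
v 1.032 3.469 1.514
v 1.714 2.448 1.441
v 1.549 3.001 2.528
v 2.558 3.658 2.778
v 1.822 3.322 0.582
v 2.831 3.979 0.832
v 2.826 2.763 1.02
v 2.657 2.565 2.222
v 1.723 4.415 1.138
v 1.554 4.217 2.34
v -0.185 2.842 -0.06
v 0.134 2.889 0.422
v -1.156 3.424 1.223
v -1.475 3.378 0.74
v 0.147 3.228 0.217
v -1.143 3.764 1.018
v 0.006 3.387 -0.118
v -1.284 3.923 0.683
v -0.225 3.291 -0.426
v -1.516 3.826 0.375
v -0.438 2.985 -0.563
v -1.728 3.52 0.238
v -0.531 2.612 -0.465
v -1.821 3.148 0.336
v -0.463 2.347 -0.177
v -1.753 2.882 0.623
v -0.265 2.314 0.164
v -1.555 2.849 0.965
v -0.029 2.528 0.401
v -1.319 3.063 1.202
v 3.383 -2.369 1.409
v 3.845 -2.107 0.968
v 3.779 -0.91 1.61
v 3.317 -1.171 2.051
v 3.597 -2.049 0.836
v 3.531 -0.852 1.478
v 3.312 -2.047 0.803
v 3.246 -0.85 1.445
v 3.039 -2.101 0.874
v 2.973 -0.904 1.516
v 2.826 -2.2 1.038
v 2.76 -1.003 1.68
v 2.709 -2.329 1.266
v 2.643 -1.132 1.909
v 2.709 -2.465 1.519
v 2.643 -1.268 2.161
v 2.825 -2.584 1.753
v 2.759 -1.387 2.395
v 3.038 -2.666 1.927
v 2.972 -1.469 2.569
v 3.31 -2.696 2.012
v 3.244 -1.499 2.654
v 3.595 -2.67 1.992
v 3.529 -1.473 2.634
v 3.844 -2.591 1.872
v 3.778 -1.394 2.514
v 4.012 -2.475 1.671
v 3.946 -1.278 2.313
v 4.072 -2.339 1.425
v 4.006 -1.142 2.068
v 4.013 -2.209 1.177
v 3.947 -1.012 1.819
f 2 1 5
f 2 5 3
f 3 5 6
f 3 6 4
f 5 1 7
f 5 7 6
f 6 7 8
f 6 8 4
f 7 1 9
f 7 9 8
f 8 9 10
f 8 10 4
f 9 1 11
f 9 11 10
f 10 11 12
f 10 12 4
f 11 1 13
f 11 13 12
f 12 13 14
f 12 14 4
f 13 1 15
f 13 15 14
f 14 15 16
f 14 16 4
f 15 1 17
f 15 17 16
f 16 17 18
f 16 18 4
f 17 1 19
f 17 19 18
f 18 19 20
f 18 20 4
f 19 1 21
f 19 21 20
f 20 21 22
f 20 22 4
f 21 1 23
f 21 23 22
f 22 23 24
f 22 24 4
f 23 1 2
f 23 2 24
f 24 2 3
f 24 3 4
f 25 36 30
f 25 30 26
f 25 26 32
f 25 32 35
f 25 35 36
f 26 30 34
f 30 36 29
f 36 35 27
f 35 32 31
f 32 26 33
f 28 34 29
f 28 29 27
f 28 27 31
f 28 31 33
f 28 33 34
f 29 34 30
f 27 29 36
f 31 27 35
f 33 31 32
f 34 33 26
f 38 37 41
f 38 41 39
f 39 41 42
f 39 42 40
f 41 37 43
f 41 43 42
f 42 43 44
f 42 44 40
f 43 37 45
f 43 45 44
f 44 45 46
f 44 46 40
f 45 37 47
f 45 47 46
f 46 47 48
f 46 48 40
f 47 37 49
f 47 49 48
f 48 49 50
f 48 50 40
f 49 37 51
f 49 51 50
f 50 51 52
f 50 52 40
f 51 37 53
f 51 53 52
f 52 53 54
f 52 54 40
f 53 37 55
f 53 55 54
f 54 55 56
f 54 56 40
f 55 37 38
f 55 38 56
f 56 38 39
f 56 39 40
f 58 57 61
f 58 61 59
f 59 61 62
f 59 62 60
f 61 57 63
f 61 63 62
f 62 63 64
f 62 64 60
f 63 57 65
f 63 65 64
f 64 65 66
f 64 66 60
f 65 57 67
f 65 67 66
f 66 67 68
f 66 68 60
f 67 57 69
f 67 69 68
f 68 69 70
f 68 70 60
f 69 57 71
f 69 71 70
f 70 71 72
f 70 72 60
f 71 57 73
f 71 73 72
f 72 73 74
f 72 74 60
f 73 57 75
f 73 75 74
f 74 75 76
f 74 76 60
f 75 57 77
f 75 77 76
f 76 77 78
f 76 78 60
f 77 57 79
f 77 79 78
f 78 79 80
f 78 80 60
f 79 57 81
f 79 81 80
f 80 81 82
f 80 82 60
f 81 57 83
f 81 83 82
f 82 83 84
f 82 84 60
f 83 57 85
f 83 85 84
f 84 85 86
f 84 86 60
f 85 57 87
f 85 87 86
f 86 87 88
f 86 88 60
f 87 57 58
f 87 58 88
f 88 58 59
f 88 59 60



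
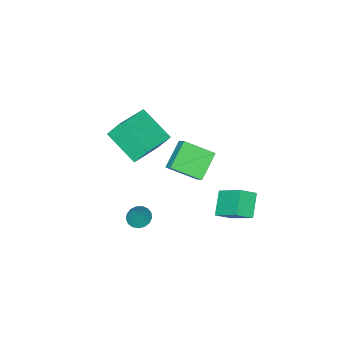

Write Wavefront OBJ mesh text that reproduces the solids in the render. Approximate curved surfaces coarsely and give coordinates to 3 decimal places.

v 3.707 2.232 -2.317
v 4.033 2.693 -2.596
v 4.273 2.568 -1.103
v 3.776 2.826 -2.513
v 3.503 2.824 -2.385
v 3.277 2.686 -2.242
v 3.149 2.444 -2.115
v 3.149 2.153 -2.035
v 3.277 1.881 -2.019
v 3.504 1.688 -2.071
v 3.777 1.621 -2.18
v 4.034 1.693 -2.32
v 4.216 1.889 -2.459
v 4.282 2.163 -2.565
v 4.216 2.453 -2.615
v -2.13 1.919 -4.209
v -1.357 1.625 -3.762
v -2.301 3.443 -2.91
v -1.528 3.149 -2.463
v -1.332 2.731 -5.057
v -0.559 2.437 -4.61
v -1.503 4.255 -3.758
v -0.73 3.961 -3.311
v -2.685 -1.066 -3.676
v -2.401 -0.185 -2.806
v -1.458 -0.464 -4.687
v -1.174 0.417 -3.817
v -1.546 -2.157 -2.943
v -1.262 -1.276 -2.073
v -0.319 -1.555 -3.954
v -0.035 -0.674 -3.084
v 1.161 1.139 1.635
v 1.571 -0.564 2.661
v 2.899 1.765 1.979
v 3.31 0.063 3.005
v 1.55 0.617 0.615
v 1.961 -1.085 1.641
v 3.289 1.244 0.959
v 3.699 -0.459 1.985
f 2 1 4
f 2 4 3
f 4 1 5
f 4 5 3
f 5 1 6
f 5 6 3
f 6 1 7
f 6 7 3
f 7 1 8
f 7 8 3
f 8 1 9
f 8 9 3
f 9 1 10
f 9 10 3
f 10 1 11
f 10 11 3
f 11 1 12
f 11 12 3
f 12 1 13
f 12 13 3
f 13 1 14
f 13 14 3
f 14 1 15
f 14 15 3
f 15 1 2
f 15 2 3
f 17 19 16
f 20 17 16
f 16 19 18
f 18 20 16
f 17 23 19
f 21 17 20
f 21 23 17
f 19 23 18
f 22 20 18
f 18 23 22
f 22 21 20
f 23 21 22
f 25 27 24
f 28 25 24
f 24 27 26
f 26 28 24
f 25 31 27
f 29 25 28
f 29 31 25
f 27 31 26
f 30 28 26
f 26 31 30
f 30 29 28
f 31 29 30
f 33 35 32
f 36 33 32
f 32 35 34
f 34 36 32
f 33 39 35
f 37 33 36
f 37 39 33
f 35 39 34
f 38 36 34
f 34 39 38
f 38 37 36
f 39 37 38



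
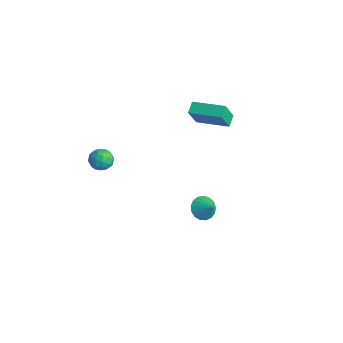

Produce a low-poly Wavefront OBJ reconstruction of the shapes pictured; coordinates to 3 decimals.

v 2.256 0.666 -1.976
v 2.715 0.154 -2.405
v 3.024 0.774 -1.284
v 2.8 0.502 -2.554
v 2.76 0.888 -2.57
v 2.605 1.222 -2.451
v 2.369 1.429 -2.222
v 2.108 1.461 -1.938
v 1.881 1.311 -1.662
v 1.739 1.013 -1.458
v 1.716 0.635 -1.373
v 1.817 0.265 -1.426
v 2.018 -0.014 -1.605
v 2.274 -0.137 -1.87
v 2.525 -0.076 -2.158
v -1.536 -3.294 2.319
v -0.866 -3.311 1.944
v -1.954 -4.229 1.616
v -1.284 -4.246 1.241
v -1.319 -4.468 1.975
v -1.061 -3.89 2.41
v -1.759 -3.65 1.15
v -1.501 -3.072 1.585
v -1.004 -3.531 1.222
v -0.732 -4.037 1.732
v -2.088 -3.503 1.828
v -1.816 -4.009 2.338
v -1.164 -3.221 2.193
v -1.656 -4.319 1.367
v -1.676 -4.45 1.798
v -1.282 -4.46 1.578
v -1.279 -3.561 2.467
v -0.885 -3.571 2.247
v -1.151 -4.251 2.265
v -1.935 -3.969 1.313
v -1.541 -3.979 1.093
v -1.538 -3.08 1.982
v -1.144 -3.09 1.762
v -1.669 -3.289 1.295
v -0.852 -3.36 1.549
v -1.098 -3.91 1.135
v -1.377 -3.559 1.082
v -1.225 -3.22 1.337
v -0.692 -3.657 1.848
v -0.938 -4.207 1.435
v -0.958 -4.337 1.866
v -0.806 -3.997 2.122
v -0.773 -3.787 1.424
v -1.882 -3.333 2.125
v -2.128 -3.883 1.712
v -2.014 -3.543 1.438
v -1.862 -3.203 1.694
v -1.722 -3.63 2.425
v -1.968 -4.18 2.011
v -1.595 -4.32 2.223
v -1.443 -3.981 2.478
v -2.047 -3.753 2.136
v -2.554 3.247 0.855
v -2.311 2.531 2.253
v -3.031 3.826 1.234
v -2.788 3.11 2.632
v -0.872 4.43 1.168
v -0.629 3.714 2.566
v -1.349 5.009 1.547
v -1.106 4.293 2.945
f 2 1 4
f 2 4 3
f 4 1 5
f 4 5 3
f 5 1 6
f 5 6 3
f 6 1 7
f 6 7 3
f 7 1 8
f 7 8 3
f 8 1 9
f 8 9 3
f 9 1 10
f 9 10 3
f 10 1 11
f 10 11 3
f 11 1 12
f 11 12 3
f 12 1 13
f 12 13 3
f 13 1 14
f 13 14 3
f 14 1 15
f 14 15 3
f 15 1 2
f 15 2 3
f 16 53 32
f 53 27 56
f 32 56 21
f 53 56 32
f 16 32 28
f 32 21 33
f 28 33 17
f 32 33 28
f 16 28 37
f 28 17 38
f 37 38 23
f 28 38 37
f 16 37 49
f 37 23 52
f 49 52 26
f 37 52 49
f 16 49 53
f 49 26 57
f 53 57 27
f 49 57 53
f 17 33 44
f 33 21 47
f 44 47 25
f 33 47 44
f 21 56 34
f 56 27 55
f 34 55 20
f 56 55 34
f 27 57 54
f 57 26 50
f 54 50 18
f 57 50 54
f 26 52 51
f 52 23 39
f 51 39 22
f 52 39 51
f 23 38 43
f 38 17 40
f 43 40 24
f 38 40 43
f 19 45 31
f 45 25 46
f 31 46 20
f 45 46 31
f 19 31 29
f 31 20 30
f 29 30 18
f 31 30 29
f 19 29 36
f 29 18 35
f 36 35 22
f 29 35 36
f 19 36 41
f 36 22 42
f 41 42 24
f 36 42 41
f 19 41 45
f 41 24 48
f 45 48 25
f 41 48 45
f 20 46 34
f 46 25 47
f 34 47 21
f 46 47 34
f 18 30 54
f 30 20 55
f 54 55 27
f 30 55 54
f 22 35 51
f 35 18 50
f 51 50 26
f 35 50 51
f 24 42 43
f 42 22 39
f 43 39 23
f 42 39 43
f 25 48 44
f 48 24 40
f 44 40 17
f 48 40 44
f 59 61 58
f 62 59 58
f 58 61 60
f 60 62 58
f 59 65 61
f 63 59 62
f 63 65 59
f 61 65 60
f 64 62 60
f 60 65 64
f 64 63 62
f 65 63 64



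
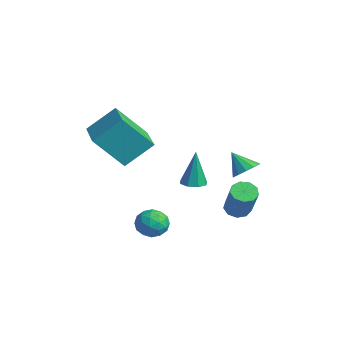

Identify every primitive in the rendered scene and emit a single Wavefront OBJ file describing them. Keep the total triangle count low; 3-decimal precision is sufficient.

v 2.426 -3.035 -0.509
v 2.865 -2.513 -0.882
v 3.455 -3.707 -0.238
v 3.894 -3.185 -0.611
v 3.549 -2.994 0.059
v 2.913 -2.578 -0.109
v 3.407 -3.642 -1.011
v 2.771 -3.226 -1.179
v 3.472 -2.888 -1.193
v 3.559 -2.488 -0.532
v 2.761 -3.732 -0.588
v 2.848 -3.332 0.073
v 2.555 -2.715 -0.719
v 3.765 -3.505 -0.401
v 3.562 -3.393 -0.007
v 3.82 -3.086 -0.226
v 2.583 -2.753 -0.264
v 2.841 -2.446 -0.484
v 3.243 -2.729 0.069
v 3.479 -3.774 -0.636
v 3.737 -3.467 -0.856
v 2.5 -3.134 -0.894
v 2.758 -2.827 -1.113
v 3.077 -3.491 -1.189
v 3.17 -2.628 -1.122
v 3.775 -3.024 -0.962
v 3.489 -3.292 -1.198
v 3.115 -3.047 -1.296
v 3.221 -2.393 -0.733
v 3.826 -2.788 -0.573
v 3.623 -2.676 -0.179
v 3.249 -2.432 -0.278
v 3.578 -2.613 -0.915
v 2.494 -3.432 -0.547
v 3.099 -3.827 -0.387
v 3.071 -3.788 -0.842
v 2.697 -3.544 -0.941
v 2.545 -3.196 -0.158
v 3.15 -3.592 0.002
v 3.205 -3.173 0.176
v 2.831 -2.928 0.078
v 2.742 -3.607 -0.205
v 1.943 1.561 -1.183
v 2.449 1.727 -1.521
v 3.542 1.464 -0.014
v 3.037 1.299 0.323
v 2.276 2.075 -1.335
v 3.369 1.812 0.172
v 1.947 2.183 -1.078
v 3.04 1.92 0.429
v 1.617 2 -0.87
v 2.71 1.737 0.637
v 1.439 1.612 -0.809
v 2.532 1.349 0.698
v 1.498 1.2 -0.923
v 2.591 0.938 0.584
v 1.765 0.958 -1.159
v 2.858 0.695 0.348
v 2.115 0.998 -1.406
v 3.208 0.735 0.1
v 2.385 1.301 -1.549
v 3.479 1.038 -0.043
v 2.185 1.849 1.117
v 2.74 1.893 1.558
v 1.495 1.471 2.023
v 2.559 2.249 1.569
v 2.259 2.479 1.436
v 1.936 2.508 1.202
v 1.692 2.328 0.941
v 1.604 1.996 0.736
v 1.701 1.617 0.652
v 1.952 1.312 0.715
v 2.276 1.177 0.906
v 2.572 1.256 1.164
v 2.745 1.522 1.407
v -0.374 0.579 -0.438
v 0.252 0.51 -0.43
v -0.386 0.701 1.438
v 0.117 0.972 -0.461
v -0.305 1.204 -0.478
v -0.768 1.07 -0.472
v -1.001 0.648 -0.446
v -0.866 0.186 -0.415
v -0.444 -0.046 -0.398
v 0.019 0.088 -0.404
v -1.365 -4.081 3.379
v -1.08 -2.826 4.505
v -0.882 -2.819 1.85
v -0.598 -1.564 2.976
v 0.598 -4.656 3.524
v 0.882 -3.401 4.65
v 1.08 -3.394 1.995
v 1.365 -2.139 3.121
f 1 38 17
f 38 12 41
f 17 41 6
f 38 41 17
f 1 17 13
f 17 6 18
f 13 18 2
f 17 18 13
f 1 13 22
f 13 2 23
f 22 23 8
f 13 23 22
f 1 22 34
f 22 8 37
f 34 37 11
f 22 37 34
f 1 34 38
f 34 11 42
f 38 42 12
f 34 42 38
f 2 18 29
f 18 6 32
f 29 32 10
f 18 32 29
f 6 41 19
f 41 12 40
f 19 40 5
f 41 40 19
f 12 42 39
f 42 11 35
f 39 35 3
f 42 35 39
f 11 37 36
f 37 8 24
f 36 24 7
f 37 24 36
f 8 23 28
f 23 2 25
f 28 25 9
f 23 25 28
f 4 30 16
f 30 10 31
f 16 31 5
f 30 31 16
f 4 16 14
f 16 5 15
f 14 15 3
f 16 15 14
f 4 14 21
f 14 3 20
f 21 20 7
f 14 20 21
f 4 21 26
f 21 7 27
f 26 27 9
f 21 27 26
f 4 26 30
f 26 9 33
f 30 33 10
f 26 33 30
f 5 31 19
f 31 10 32
f 19 32 6
f 31 32 19
f 3 15 39
f 15 5 40
f 39 40 12
f 15 40 39
f 7 20 36
f 20 3 35
f 36 35 11
f 20 35 36
f 9 27 28
f 27 7 24
f 28 24 8
f 27 24 28
f 10 33 29
f 33 9 25
f 29 25 2
f 33 25 29
f 44 43 47
f 44 47 45
f 45 47 48
f 45 48 46
f 47 43 49
f 47 49 48
f 48 49 50
f 48 50 46
f 49 43 51
f 49 51 50
f 50 51 52
f 50 52 46
f 51 43 53
f 51 53 52
f 52 53 54
f 52 54 46
f 53 43 55
f 53 55 54
f 54 55 56
f 54 56 46
f 55 43 57
f 55 57 56
f 56 57 58
f 56 58 46
f 57 43 59
f 57 59 58
f 58 59 60
f 58 60 46
f 59 43 61
f 59 61 60
f 60 61 62
f 60 62 46
f 61 43 44
f 61 44 62
f 62 44 45
f 62 45 46
f 64 63 66
f 64 66 65
f 66 63 67
f 66 67 65
f 67 63 68
f 67 68 65
f 68 63 69
f 68 69 65
f 69 63 70
f 69 70 65
f 70 63 71
f 70 71 65
f 71 63 72
f 71 72 65
f 72 63 73
f 72 73 65
f 73 63 74
f 73 74 65
f 74 63 75
f 74 75 65
f 75 63 64
f 75 64 65
f 77 76 79
f 77 79 78
f 79 76 80
f 79 80 78
f 80 76 81
f 80 81 78
f 81 76 82
f 81 82 78
f 82 76 83
f 82 83 78
f 83 76 84
f 83 84 78
f 84 76 85
f 84 85 78
f 85 76 77
f 85 77 78
f 87 89 86
f 90 87 86
f 86 89 88
f 88 90 86
f 87 93 89
f 91 87 90
f 91 93 87
f 89 93 88
f 92 90 88
f 88 93 92
f 92 91 90
f 93 91 92



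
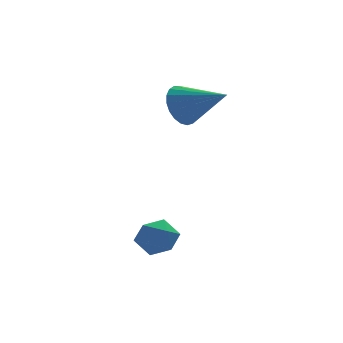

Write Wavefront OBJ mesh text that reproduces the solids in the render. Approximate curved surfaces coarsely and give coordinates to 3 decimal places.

v 0.112 1.821 1.047
v 0.73 1.863 0.225
v 1.468 0.399 1.993
v 0.888 2.177 0.471
v 0.911 2.429 0.816
v 0.796 2.575 1.202
v 0.562 2.592 1.561
v 0.251 2.475 1.831
v -0.084 2.244 1.965
v -0.385 1.941 1.941
v -0.601 1.617 1.762
v -0.693 1.328 1.46
v -0.646 1.124 1.086
v -0.467 1.041 0.706
v -0.189 1.092 0.384
v 0.141 1.27 0.177
v 0.466 1.542 0.121
v -2.703 -2.046 -3.351
v -2.028 -2.518 -2.929
v -2.752 -3.082 -4.431
v -2.077 -3.554 -4.009
v -2.917 -3.503 -3.623
v -2.886 -2.863 -2.956
v -1.894 -2.737 -4.404
v -1.863 -2.097 -3.737
v -1.528 -2.945 -3.58
v -2.16 -3.418 -3.098
v -2.62 -2.182 -4.262
v -3.252 -2.655 -3.78
f 2 1 4
f 2 4 3
f 4 1 5
f 4 5 3
f 5 1 6
f 5 6 3
f 6 1 7
f 6 7 3
f 7 1 8
f 7 8 3
f 8 1 9
f 8 9 3
f 9 1 10
f 9 10 3
f 10 1 11
f 10 11 3
f 11 1 12
f 11 12 3
f 12 1 13
f 12 13 3
f 13 1 14
f 13 14 3
f 14 1 15
f 14 15 3
f 15 1 16
f 15 16 3
f 16 1 17
f 16 17 3
f 17 1 2
f 17 2 3
f 18 29 23
f 18 23 19
f 18 19 25
f 18 25 28
f 18 28 29
f 19 23 27
f 23 29 22
f 29 28 20
f 28 25 24
f 25 19 26
f 21 27 22
f 21 22 20
f 21 20 24
f 21 24 26
f 21 26 27
f 22 27 23
f 20 22 29
f 24 20 28
f 26 24 25
f 27 26 19



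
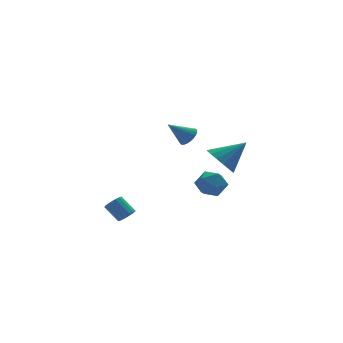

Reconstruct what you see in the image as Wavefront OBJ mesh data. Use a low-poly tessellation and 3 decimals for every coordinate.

v 2.144 1.233 -1.31
v 2.721 1.316 -0.646
v 3.019 0.304 -1.954
v 3.596 0.387 -1.29
v 2.822 -0.016 -1.154
v 2.281 0.558 -0.756
v 3.459 1.062 -1.844
v 2.918 1.636 -1.446
v 3.533 1.211 -0.976
v 3.14 0.545 -0.55
v 2.6 1.075 -2.05
v 2.207 0.409 -1.624
v 1.181 -0.652 2.597
v 1.572 -0.569 3.032
v 0.179 -0.568 3.483
v 1.532 -0.352 2.966
v 1.438 -0.181 2.844
v 1.305 -0.081 2.684
v 1.154 -0.069 2.512
v 1.007 -0.144 2.352
v 0.886 -0.298 2.229
v 0.81 -0.505 2.163
v 0.791 -0.734 2.163
v 0.831 -0.951 2.229
v 0.925 -1.122 2.351
v 1.057 -1.222 2.511
v 1.209 -1.235 2.683
v 1.356 -1.159 2.843
v 1.477 -1.006 2.966
v 1.553 -0.799 3.032
v 3.161 0.406 0.314
v 3.687 0.918 -0.304
v 4.499 0.374 1.426
v 3.48 1.237 -0.046
v 3.2 1.365 0.295
v 2.911 1.274 0.64
v 2.679 0.983 0.911
v 2.558 0.561 1.045
v 2.575 0.103 1.011
v 2.726 -0.286 0.818
v 2.977 -0.516 0.509
v 3.27 -0.535 0.156
v 3.538 -0.338 -0.161
v 3.72 0.029 -0.369
v 3.774 0.482 -0.421
v -2.486 -2.596 -1.266
v -2.115 -2.688 -0.943
v -2.584 -2.075 -0.231
v -2.954 -1.984 -0.554
v -2.041 -2.494 -1.062
v -2.51 -1.881 -0.349
v -2.069 -2.323 -1.227
v -2.537 -1.71 -0.515
v -2.192 -2.215 -1.401
v -2.661 -1.602 -0.689
v -2.383 -2.194 -1.545
v -2.851 -1.581 -0.832
v -2.597 -2.265 -1.624
v -3.065 -1.653 -0.912
v -2.785 -2.413 -1.622
v -3.254 -1.8 -0.909
v -2.905 -2.602 -1.538
v -3.374 -1.989 -0.825
v -2.929 -2.79 -1.392
v -3.398 -2.177 -0.679
v -2.852 -2.934 -1.217
v -3.32 -2.321 -0.504
v -2.69 -3 -1.053
v -3.159 -2.387 -0.341
v -2.482 -2.974 -0.938
v -2.95 -2.361 -0.226
v -2.274 -2.862 -0.899
v -2.743 -2.249 -0.187
f 1 12 6
f 1 6 2
f 1 2 8
f 1 8 11
f 1 11 12
f 2 6 10
f 6 12 5
f 12 11 3
f 11 8 7
f 8 2 9
f 4 10 5
f 4 5 3
f 4 3 7
f 4 7 9
f 4 9 10
f 5 10 6
f 3 5 12
f 7 3 11
f 9 7 8
f 10 9 2
f 14 13 16
f 14 16 15
f 16 13 17
f 16 17 15
f 17 13 18
f 17 18 15
f 18 13 19
f 18 19 15
f 19 13 20
f 19 20 15
f 20 13 21
f 20 21 15
f 21 13 22
f 21 22 15
f 22 13 23
f 22 23 15
f 23 13 24
f 23 24 15
f 24 13 25
f 24 25 15
f 25 13 26
f 25 26 15
f 26 13 27
f 26 27 15
f 27 13 28
f 27 28 15
f 28 13 29
f 28 29 15
f 29 13 30
f 29 30 15
f 30 13 14
f 30 14 15
f 32 31 34
f 32 34 33
f 34 31 35
f 34 35 33
f 35 31 36
f 35 36 33
f 36 31 37
f 36 37 33
f 37 31 38
f 37 38 33
f 38 31 39
f 38 39 33
f 39 31 40
f 39 40 33
f 40 31 41
f 40 41 33
f 41 31 42
f 41 42 33
f 42 31 43
f 42 43 33
f 43 31 44
f 43 44 33
f 44 31 45
f 44 45 33
f 45 31 32
f 45 32 33
f 47 46 50
f 47 50 48
f 48 50 51
f 48 51 49
f 50 46 52
f 50 52 51
f 51 52 53
f 51 53 49
f 52 46 54
f 52 54 53
f 53 54 55
f 53 55 49
f 54 46 56
f 54 56 55
f 55 56 57
f 55 57 49
f 56 46 58
f 56 58 57
f 57 58 59
f 57 59 49
f 58 46 60
f 58 60 59
f 59 60 61
f 59 61 49
f 60 46 62
f 60 62 61
f 61 62 63
f 61 63 49
f 62 46 64
f 62 64 63
f 63 64 65
f 63 65 49
f 64 46 66
f 64 66 65
f 65 66 67
f 65 67 49
f 66 46 68
f 66 68 67
f 67 68 69
f 67 69 49
f 68 46 70
f 68 70 69
f 69 70 71
f 69 71 49
f 70 46 72
f 70 72 71
f 71 72 73
f 71 73 49
f 72 46 47
f 72 47 73
f 73 47 48
f 73 48 49



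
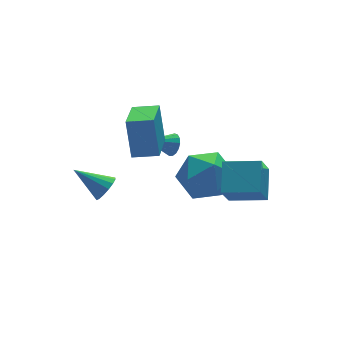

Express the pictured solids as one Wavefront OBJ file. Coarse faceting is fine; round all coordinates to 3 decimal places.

v 0.115 -1.924 -1.83
v 0.723 -0.853 -1.027
v 0.723 -1.435 -2.944
v 1.332 -0.364 -2.141
v 1.328 -2.816 -1.559
v 1.937 -1.745 -0.756
v 1.937 -2.327 -2.673
v 2.545 -1.256 -1.87
v 0.544 3.101 -2.948
v 0.761 2.919 -2.465
v -0.564 3.259 -2.392
v 0.802 3.183 -2.458
v 0.784 3.429 -2.564
v 0.711 3.6 -2.757
v 0.6 3.656 -2.994
v 0.476 3.585 -3.221
v 0.368 3.403 -3.385
v 0.3 3.152 -3.449
v 0.287 2.889 -3.399
v 0.334 2.675 -3.245
v 0.429 2.558 -3.023
v 0.55 2.565 -2.784
v 0.67 2.696 -2.583
v -0.259 1.224 -3.202
v 0.85 1.796 -3.012
v 0.65 -0.596 -3.028
v 1.759 -0.024 -2.838
v 0.855 0.045 -1.961
v 0.293 1.17 -2.068
v 1.207 0.03 -3.972
v 0.645 1.155 -4.079
v 1.756 1.058 -3.488
v 1.538 1.067 -2.245
v -0.038 0.133 -3.795
v -0.256 0.142 -2.552
v -1.249 0.575 -1.036
v -1.202 1.168 0.642
v -2.185 1.11 -1.198
v -2.138 1.702 0.48
v -0.282 2.098 -1.6
v -0.235 2.69 0.078
v -1.218 2.632 -1.762
v -1.171 3.225 -0.084
v -2.801 2.231 -3.789
v -2.42 2.159 -3.28
v -3.779 3.129 -2.931
v -2.307 2.43 -3.434
v -2.327 2.647 -3.683
v -2.473 2.753 -3.961
v -2.708 2.719 -4.192
v -2.967 2.555 -4.316
v -3.182 2.303 -4.298
v -3.296 2.033 -4.144
v -3.276 1.815 -3.895
v -3.13 1.71 -3.617
v -2.895 1.743 -3.386
v -2.636 1.908 -3.262
f 2 4 1
f 5 2 1
f 1 4 3
f 3 5 1
f 2 8 4
f 6 2 5
f 6 8 2
f 4 8 3
f 7 5 3
f 3 8 7
f 7 6 5
f 8 6 7
f 10 9 12
f 10 12 11
f 12 9 13
f 12 13 11
f 13 9 14
f 13 14 11
f 14 9 15
f 14 15 11
f 15 9 16
f 15 16 11
f 16 9 17
f 16 17 11
f 17 9 18
f 17 18 11
f 18 9 19
f 18 19 11
f 19 9 20
f 19 20 11
f 20 9 21
f 20 21 11
f 21 9 22
f 21 22 11
f 22 9 23
f 22 23 11
f 23 9 10
f 23 10 11
f 24 35 29
f 24 29 25
f 24 25 31
f 24 31 34
f 24 34 35
f 25 29 33
f 29 35 28
f 35 34 26
f 34 31 30
f 31 25 32
f 27 33 28
f 27 28 26
f 27 26 30
f 27 30 32
f 27 32 33
f 28 33 29
f 26 28 35
f 30 26 34
f 32 30 31
f 33 32 25
f 37 39 36
f 40 37 36
f 36 39 38
f 38 40 36
f 37 43 39
f 41 37 40
f 41 43 37
f 39 43 38
f 42 40 38
f 38 43 42
f 42 41 40
f 43 41 42
f 45 44 47
f 45 47 46
f 47 44 48
f 47 48 46
f 48 44 49
f 48 49 46
f 49 44 50
f 49 50 46
f 50 44 51
f 50 51 46
f 51 44 52
f 51 52 46
f 52 44 53
f 52 53 46
f 53 44 54
f 53 54 46
f 54 44 55
f 54 55 46
f 55 44 56
f 55 56 46
f 56 44 57
f 56 57 46
f 57 44 45
f 57 45 46



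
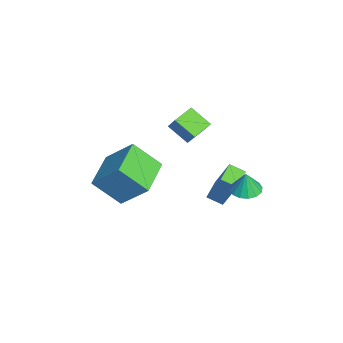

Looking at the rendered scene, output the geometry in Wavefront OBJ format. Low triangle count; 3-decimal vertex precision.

v -1.529 -1.798 -0.06
v -0.851 -2.209 -0.449
v -1.669 -2.891 0.849
v -0.991 -3.302 0.46
v -0.851 -2.569 0.934
v -0.765 -1.894 0.371
v -1.755 -3.206 0.029
v -1.669 -2.531 -0.534
v -0.99 -3.079 -0.394
v -0.432 -2.685 0.165
v -2.088 -2.415 0.235
v -1.53 -2.021 0.794
v -1.178 -1.907 -0.335
v -1.342 -3.193 0.735
v -1.26 -2.762 1.013
v -0.861 -3.003 0.784
v -1.127 -1.722 0.148
v -0.728 -1.963 -0.081
v -0.729 -2.175 0.732
v -1.792 -3.137 0.481
v -1.393 -3.378 0.252
v -1.659 -2.097 -0.384
v -1.26 -2.338 -0.613
v -1.791 -2.925 -0.332
v -0.861 -2.66 -0.531
v -0.943 -3.303 0.004
v -1.393 -3.247 -0.25
v -1.342 -2.85 -0.58
v -0.533 -2.429 -0.202
v -0.615 -3.071 0.332
v -0.533 -2.641 0.611
v -0.482 -2.244 0.28
v -0.615 -2.94 -0.17
v -1.905 -2.029 0.068
v -1.987 -2.671 0.602
v -2.038 -2.856 0.12
v -1.987 -2.459 -0.211
v -1.577 -1.797 0.396
v -1.659 -2.44 0.931
v -1.178 -2.25 0.98
v -1.127 -1.853 0.65
v -1.905 -2.16 0.57
v 1.289 -3.944 3.114
v 1.979 -2.643 4.611
v 1.562 -2.559 1.784
v 2.253 -1.258 3.281
v 3.287 -4.642 2.799
v 3.978 -3.341 4.296
v 3.561 -3.257 1.469
v 4.251 -1.956 2.966
v -1.8 -0.852 2.984
v -1.246 -0.522 3.862
v -2.703 -0.01 3.236
v -2.149 0.32 4.115
v -1.131 0.1 2.205
v -0.577 0.43 3.084
v -2.034 0.942 2.458
v -1.48 1.272 3.336
v 2.577 2.768 1.589
v 3.293 2.422 1.504
v 2.703 2.732 2.811
v 3.37 2.828 1.508
v 3.235 3.219 1.534
v 2.924 3.489 1.574
v 2.519 3.566 1.618
v 2.13 3.429 1.655
v 1.861 3.115 1.673
v 1.783 2.708 1.669
v 1.918 2.318 1.643
v 2.229 2.048 1.603
v 2.634 1.971 1.559
v 3.023 2.108 1.522
v -0.393 1.463 -0.285
v 0.173 2.119 1.529
v -0.119 2.259 -0.658
v 0.447 2.914 1.156
v 0.793 0.966 -0.476
v 1.359 1.621 1.338
v 1.067 1.761 -0.849
v 1.633 2.417 0.965
f 1 38 17
f 38 12 41
f 17 41 6
f 38 41 17
f 1 17 13
f 17 6 18
f 13 18 2
f 17 18 13
f 1 13 22
f 13 2 23
f 22 23 8
f 13 23 22
f 1 22 34
f 22 8 37
f 34 37 11
f 22 37 34
f 1 34 38
f 34 11 42
f 38 42 12
f 34 42 38
f 2 18 29
f 18 6 32
f 29 32 10
f 18 32 29
f 6 41 19
f 41 12 40
f 19 40 5
f 41 40 19
f 12 42 39
f 42 11 35
f 39 35 3
f 42 35 39
f 11 37 36
f 37 8 24
f 36 24 7
f 37 24 36
f 8 23 28
f 23 2 25
f 28 25 9
f 23 25 28
f 4 30 16
f 30 10 31
f 16 31 5
f 30 31 16
f 4 16 14
f 16 5 15
f 14 15 3
f 16 15 14
f 4 14 21
f 14 3 20
f 21 20 7
f 14 20 21
f 4 21 26
f 21 7 27
f 26 27 9
f 21 27 26
f 4 26 30
f 26 9 33
f 30 33 10
f 26 33 30
f 5 31 19
f 31 10 32
f 19 32 6
f 31 32 19
f 3 15 39
f 15 5 40
f 39 40 12
f 15 40 39
f 7 20 36
f 20 3 35
f 36 35 11
f 20 35 36
f 9 27 28
f 27 7 24
f 28 24 8
f 27 24 28
f 10 33 29
f 33 9 25
f 29 25 2
f 33 25 29
f 44 46 43
f 47 44 43
f 43 46 45
f 45 47 43
f 44 50 46
f 48 44 47
f 48 50 44
f 46 50 45
f 49 47 45
f 45 50 49
f 49 48 47
f 50 48 49
f 52 54 51
f 55 52 51
f 51 54 53
f 53 55 51
f 52 58 54
f 56 52 55
f 56 58 52
f 54 58 53
f 57 55 53
f 53 58 57
f 57 56 55
f 58 56 57
f 60 59 62
f 60 62 61
f 62 59 63
f 62 63 61
f 63 59 64
f 63 64 61
f 64 59 65
f 64 65 61
f 65 59 66
f 65 66 61
f 66 59 67
f 66 67 61
f 67 59 68
f 67 68 61
f 68 59 69
f 68 69 61
f 69 59 70
f 69 70 61
f 70 59 71
f 70 71 61
f 71 59 72
f 71 72 61
f 72 59 60
f 72 60 61
f 74 76 73
f 77 74 73
f 73 76 75
f 75 77 73
f 74 80 76
f 78 74 77
f 78 80 74
f 76 80 75
f 79 77 75
f 75 80 79
f 79 78 77
f 80 78 79



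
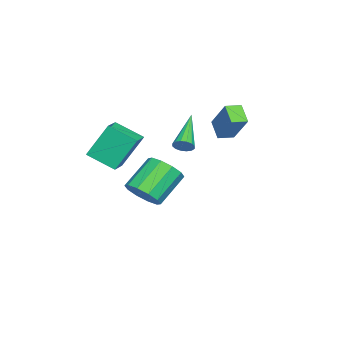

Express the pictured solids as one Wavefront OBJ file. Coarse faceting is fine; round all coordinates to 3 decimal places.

v -1.915 0.747 1.655
v -2.606 0.229 2.287
v -2.453 1.345 1.557
v -3.144 0.826 2.189
v -1.236 1.594 3.091
v -1.927 1.075 3.723
v -1.774 2.191 2.993
v -2.465 1.673 3.625
v 1.096 -1.652 2.726
v 1.026 -3.004 3.394
v 2.177 -1.569 3.007
v 2.107 -2.921 3.675
v 1.593 -2.499 1.065
v 1.523 -3.851 1.733
v 2.674 -2.416 1.346
v 2.604 -3.768 2.014
v 0.365 -0.089 2.072
v 0.583 0.127 2.479
v -1.445 -0.331 3.168
v 0.475 0.327 2.346
v 0.338 0.416 2.139
v 0.208 0.37 1.914
v 0.12 0.201 1.731
v 0.097 -0.046 1.64
v 0.147 -0.304 1.664
v 0.255 -0.504 1.798
v 0.392 -0.594 2.005
v 0.522 -0.547 2.23
v 0.61 -0.378 2.412
v 0.632 -0.131 2.504
v -2.64 -3.113 -3.03
v -2.259 -3.683 -2.288
v -3.68 -3.017 -1.048
v -4.06 -2.447 -1.79
v -1.979 -3.125 -2.266
v -3.4 -2.46 -1.026
v -1.951 -2.563 -2.536
v -3.372 -1.898 -1.296
v -2.186 -2.211 -2.995
v -3.607 -1.545 -1.755
v -2.595 -2.203 -3.467
v -4.015 -1.538 -2.227
v -3.02 -2.543 -3.772
v -4.441 -1.877 -2.532
v -3.3 -3.1 -3.794
v -4.721 -2.435 -2.554
v -3.328 -3.662 -3.524
v -4.749 -2.997 -2.284
v -3.093 -4.015 -3.065
v -4.514 -3.349 -1.825
v -2.685 -4.022 -2.593
v -4.105 -3.357 -1.353
f 2 4 1
f 5 2 1
f 1 4 3
f 3 5 1
f 2 8 4
f 6 2 5
f 6 8 2
f 4 8 3
f 7 5 3
f 3 8 7
f 7 6 5
f 8 6 7
f 10 12 9
f 13 10 9
f 9 12 11
f 11 13 9
f 10 16 12
f 14 10 13
f 14 16 10
f 12 16 11
f 15 13 11
f 11 16 15
f 15 14 13
f 16 14 15
f 18 17 20
f 18 20 19
f 20 17 21
f 20 21 19
f 21 17 22
f 21 22 19
f 22 17 23
f 22 23 19
f 23 17 24
f 23 24 19
f 24 17 25
f 24 25 19
f 25 17 26
f 25 26 19
f 26 17 27
f 26 27 19
f 27 17 28
f 27 28 19
f 28 17 29
f 28 29 19
f 29 17 30
f 29 30 19
f 30 17 18
f 30 18 19
f 32 31 35
f 32 35 33
f 33 35 36
f 33 36 34
f 35 31 37
f 35 37 36
f 36 37 38
f 36 38 34
f 37 31 39
f 37 39 38
f 38 39 40
f 38 40 34
f 39 31 41
f 39 41 40
f 40 41 42
f 40 42 34
f 41 31 43
f 41 43 42
f 42 43 44
f 42 44 34
f 43 31 45
f 43 45 44
f 44 45 46
f 44 46 34
f 45 31 47
f 45 47 46
f 46 47 48
f 46 48 34
f 47 31 49
f 47 49 48
f 48 49 50
f 48 50 34
f 49 31 51
f 49 51 50
f 50 51 52
f 50 52 34
f 51 31 32
f 51 32 52
f 52 32 33
f 52 33 34



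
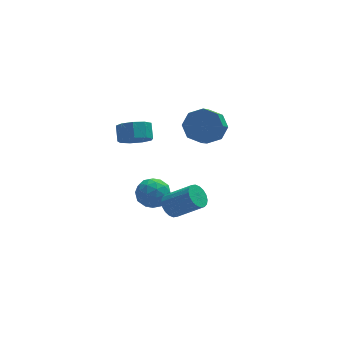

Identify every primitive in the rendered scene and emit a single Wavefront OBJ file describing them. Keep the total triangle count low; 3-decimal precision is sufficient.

v 3.054 2.421 3.039
v 3.913 2.594 3.705
v 3.324 1.432 4.766
v 2.466 1.259 4.101
v 3.259 3.092 3.887
v 2.67 1.93 4.948
v 2.485 3.196 3.572
v 1.896 2.035 4.633
v 2.045 2.847 2.945
v 1.456 1.685 4.007
v 2.196 2.248 2.374
v 1.607 1.086 3.435
v 2.85 1.75 2.192
v 2.261 0.588 3.253
v 3.624 1.645 2.507
v 3.035 0.484 3.568
v 4.064 1.995 3.133
v 3.475 0.833 4.195
v -0.732 3.249 1.92
v 0.178 3.407 1.624
v 0.263 4.19 2.304
v -0.648 4.031 2.6
v -0.245 3.767 1.262
v -0.16 4.55 1.941
v -0.895 3.885 1.207
v -0.811 4.668 1.886
v -1.47 3.705 1.486
v -1.385 4.488 2.165
v -1.699 3.312 1.968
v -1.614 4.094 2.648
v -1.476 2.888 2.428
v -1.391 3.671 3.108
v -0.905 2.634 2.65
v -0.82 3.417 3.33
v -0.253 2.667 2.531
v -0.168 3.45 3.21
v 0.174 2.972 2.126
v 0.259 3.755 2.805
v 0.571 0.462 -1.567
v 1.114 0.568 -2.102
v 2.432 -0.155 -0.909
v 1.889 -0.262 -0.373
v 1.118 0.864 -1.929
v 2.437 0.14 -0.735
v 1.015 1.08 -1.683
v 2.334 0.356 -0.49
v 0.823 1.173 -1.415
v 2.142 0.45 -0.222
v 0.582 1.125 -1.177
v 1.901 0.402 0.017
v 0.338 0.947 -1.016
v 1.657 0.223 0.178
v 0.14 0.672 -0.964
v 1.459 -0.052 0.23
v 0.028 0.355 -1.031
v 1.346 -0.368 0.162
v 0.023 0.06 -1.205
v 1.342 -0.664 -0.011
v 0.126 -0.156 -1.45
v 1.445 -0.88 -0.257
v 0.318 -0.25 -1.718
v 1.637 -0.973 -0.525
v 0.559 -0.202 -1.957
v 1.878 -0.925 -0.763
v 0.803 -0.023 -2.118
v 2.122 -0.747 -0.924
v 1.001 0.252 -2.17
v 2.32 -0.472 -0.976
v -0.596 3.987 -3.324
v 0.308 4.513 -3.435
v 0.252 2.667 -2.665
v 1.156 3.193 -2.776
v 0.446 3.51 -2.067
v -0.078 4.325 -2.474
v 0.638 2.855 -3.626
v 0.114 3.67 -4.033
v 1.07 3.813 -3.621
v 0.952 4.218 -2.658
v -0.392 2.962 -3.442
v -0.51 3.367 -2.479
v -0.219 4.366 -3.437
v 0.779 2.814 -2.663
v 0.361 3.001 -2.246
v 0.893 3.31 -2.311
v -0.445 4.255 -2.873
v 0.086 4.565 -2.938
v 0.168 3.975 -2.134
v 0.474 2.615 -3.162
v 1.005 2.925 -3.227
v -0.333 3.87 -3.789
v 0.199 4.179 -3.854
v 0.392 3.205 -3.966
v 0.761 4.263 -3.611
v 1.259 3.488 -3.224
v 0.955 3.289 -3.724
v 0.647 3.768 -3.963
v 0.691 4.501 -3.045
v 1.19 3.726 -2.658
v 0.773 3.912 -2.242
v 0.465 4.391 -2.481
v 1.14 4.09 -3.155
v -0.63 3.454 -3.442
v -0.131 2.679 -3.055
v 0.095 2.789 -3.619
v -0.213 3.268 -3.858
v -0.699 3.692 -2.876
v -0.201 2.917 -2.489
v -0.087 3.412 -2.137
v -0.395 3.891 -2.376
v -0.58 3.09 -2.945
f 2 1 5
f 2 5 3
f 3 5 6
f 3 6 4
f 5 1 7
f 5 7 6
f 6 7 8
f 6 8 4
f 7 1 9
f 7 9 8
f 8 9 10
f 8 10 4
f 9 1 11
f 9 11 10
f 10 11 12
f 10 12 4
f 11 1 13
f 11 13 12
f 12 13 14
f 12 14 4
f 13 1 15
f 13 15 14
f 14 15 16
f 14 16 4
f 15 1 17
f 15 17 16
f 16 17 18
f 16 18 4
f 17 1 2
f 17 2 18
f 18 2 3
f 18 3 4
f 20 19 23
f 20 23 21
f 21 23 24
f 21 24 22
f 23 19 25
f 23 25 24
f 24 25 26
f 24 26 22
f 25 19 27
f 25 27 26
f 26 27 28
f 26 28 22
f 27 19 29
f 27 29 28
f 28 29 30
f 28 30 22
f 29 19 31
f 29 31 30
f 30 31 32
f 30 32 22
f 31 19 33
f 31 33 32
f 32 33 34
f 32 34 22
f 33 19 35
f 33 35 34
f 34 35 36
f 34 36 22
f 35 19 37
f 35 37 36
f 36 37 38
f 36 38 22
f 37 19 20
f 37 20 38
f 38 20 21
f 38 21 22
f 40 39 43
f 40 43 41
f 41 43 44
f 41 44 42
f 43 39 45
f 43 45 44
f 44 45 46
f 44 46 42
f 45 39 47
f 45 47 46
f 46 47 48
f 46 48 42
f 47 39 49
f 47 49 48
f 48 49 50
f 48 50 42
f 49 39 51
f 49 51 50
f 50 51 52
f 50 52 42
f 51 39 53
f 51 53 52
f 52 53 54
f 52 54 42
f 53 39 55
f 53 55 54
f 54 55 56
f 54 56 42
f 55 39 57
f 55 57 56
f 56 57 58
f 56 58 42
f 57 39 59
f 57 59 58
f 58 59 60
f 58 60 42
f 59 39 61
f 59 61 60
f 60 61 62
f 60 62 42
f 61 39 63
f 61 63 62
f 62 63 64
f 62 64 42
f 63 39 65
f 63 65 64
f 64 65 66
f 64 66 42
f 65 39 67
f 65 67 66
f 66 67 68
f 66 68 42
f 67 39 40
f 67 40 68
f 68 40 41
f 68 41 42
f 69 106 85
f 106 80 109
f 85 109 74
f 106 109 85
f 69 85 81
f 85 74 86
f 81 86 70
f 85 86 81
f 69 81 90
f 81 70 91
f 90 91 76
f 81 91 90
f 69 90 102
f 90 76 105
f 102 105 79
f 90 105 102
f 69 102 106
f 102 79 110
f 106 110 80
f 102 110 106
f 70 86 97
f 86 74 100
f 97 100 78
f 86 100 97
f 74 109 87
f 109 80 108
f 87 108 73
f 109 108 87
f 80 110 107
f 110 79 103
f 107 103 71
f 110 103 107
f 79 105 104
f 105 76 92
f 104 92 75
f 105 92 104
f 76 91 96
f 91 70 93
f 96 93 77
f 91 93 96
f 72 98 84
f 98 78 99
f 84 99 73
f 98 99 84
f 72 84 82
f 84 73 83
f 82 83 71
f 84 83 82
f 72 82 89
f 82 71 88
f 89 88 75
f 82 88 89
f 72 89 94
f 89 75 95
f 94 95 77
f 89 95 94
f 72 94 98
f 94 77 101
f 98 101 78
f 94 101 98
f 73 99 87
f 99 78 100
f 87 100 74
f 99 100 87
f 71 83 107
f 83 73 108
f 107 108 80
f 83 108 107
f 75 88 104
f 88 71 103
f 104 103 79
f 88 103 104
f 77 95 96
f 95 75 92
f 96 92 76
f 95 92 96
f 78 101 97
f 101 77 93
f 97 93 70
f 101 93 97

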